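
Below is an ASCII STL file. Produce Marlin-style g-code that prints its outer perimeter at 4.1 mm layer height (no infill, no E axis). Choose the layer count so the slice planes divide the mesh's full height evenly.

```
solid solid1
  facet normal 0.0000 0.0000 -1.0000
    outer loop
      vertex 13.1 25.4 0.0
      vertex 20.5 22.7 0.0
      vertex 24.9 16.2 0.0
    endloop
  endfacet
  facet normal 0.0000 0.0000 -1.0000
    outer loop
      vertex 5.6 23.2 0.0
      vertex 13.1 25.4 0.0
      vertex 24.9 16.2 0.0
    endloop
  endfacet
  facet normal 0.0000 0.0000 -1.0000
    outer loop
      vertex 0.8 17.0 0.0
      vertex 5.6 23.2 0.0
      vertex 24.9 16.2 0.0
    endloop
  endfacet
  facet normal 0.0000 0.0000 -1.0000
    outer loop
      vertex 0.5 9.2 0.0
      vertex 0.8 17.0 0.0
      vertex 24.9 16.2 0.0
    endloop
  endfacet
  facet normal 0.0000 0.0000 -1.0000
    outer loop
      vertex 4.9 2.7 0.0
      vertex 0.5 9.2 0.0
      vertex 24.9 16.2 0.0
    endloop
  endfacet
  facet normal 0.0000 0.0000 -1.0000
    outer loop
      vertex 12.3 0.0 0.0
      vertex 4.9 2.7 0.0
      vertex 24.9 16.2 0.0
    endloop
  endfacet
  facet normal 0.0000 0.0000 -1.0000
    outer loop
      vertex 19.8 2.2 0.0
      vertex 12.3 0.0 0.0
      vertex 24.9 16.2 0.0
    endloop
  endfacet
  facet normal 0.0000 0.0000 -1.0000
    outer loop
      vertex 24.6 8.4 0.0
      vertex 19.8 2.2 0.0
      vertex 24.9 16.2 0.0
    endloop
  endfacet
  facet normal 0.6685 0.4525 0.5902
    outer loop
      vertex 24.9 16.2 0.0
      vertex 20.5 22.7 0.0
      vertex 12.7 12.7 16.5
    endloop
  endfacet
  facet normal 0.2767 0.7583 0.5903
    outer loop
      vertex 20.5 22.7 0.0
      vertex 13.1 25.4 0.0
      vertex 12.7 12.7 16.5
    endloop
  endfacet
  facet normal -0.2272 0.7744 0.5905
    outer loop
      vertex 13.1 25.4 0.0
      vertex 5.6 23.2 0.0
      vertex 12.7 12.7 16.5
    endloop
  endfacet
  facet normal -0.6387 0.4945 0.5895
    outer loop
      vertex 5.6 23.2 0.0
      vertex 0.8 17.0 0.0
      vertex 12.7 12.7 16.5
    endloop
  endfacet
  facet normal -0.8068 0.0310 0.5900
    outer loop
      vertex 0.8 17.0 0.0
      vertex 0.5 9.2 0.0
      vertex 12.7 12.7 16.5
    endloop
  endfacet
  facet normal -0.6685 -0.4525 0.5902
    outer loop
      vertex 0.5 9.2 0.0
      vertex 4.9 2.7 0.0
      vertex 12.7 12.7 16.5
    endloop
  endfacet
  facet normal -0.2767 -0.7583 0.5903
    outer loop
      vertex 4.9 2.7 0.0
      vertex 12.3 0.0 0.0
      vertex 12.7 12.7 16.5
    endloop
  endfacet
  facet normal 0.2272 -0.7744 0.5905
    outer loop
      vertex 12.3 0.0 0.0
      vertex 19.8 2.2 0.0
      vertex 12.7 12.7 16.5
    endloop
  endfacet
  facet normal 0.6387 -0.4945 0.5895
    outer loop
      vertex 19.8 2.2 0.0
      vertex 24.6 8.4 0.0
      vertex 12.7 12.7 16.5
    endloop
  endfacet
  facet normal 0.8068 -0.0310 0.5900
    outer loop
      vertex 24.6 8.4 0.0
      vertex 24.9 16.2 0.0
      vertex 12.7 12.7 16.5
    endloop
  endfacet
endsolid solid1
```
; perimeter-only toolpath
G21 ; units = mm
G90 ; absolute positioning
G28 ; home
; layer 1
G0 Z4.1
G0 X21.8 Y15.3
G1 X18.6 Y20.2
G1 X13.0 Y22.2
G1 X7.4 Y20.6
G1 X3.8 Y15.9
G1 X3.5 Y10.1
G1 X6.8 Y5.2
G1 X12.4 Y3.2
G1 X18.0 Y4.8
G1 X21.6 Y9.5
G1 X21.8 Y15.3
; layer 2
G0 Z8.2
G0 X18.8 Y14.4
G1 X16.6 Y17.7
G1 X12.9 Y19.0
G1 X9.1 Y17.9
G1 X6.8 Y14.8
G1 X6.6 Y10.9
G1 X8.8 Y7.7
G1 X12.5 Y6.3
G1 X16.2 Y7.4
G1 X18.6 Y10.6
G1 X18.8 Y14.4
; layer 3
G0 Z12.4
G0 X15.7 Y13.6
G1 X14.6 Y15.2
G1 X12.8 Y15.9
G1 X10.9 Y15.3
G1 X9.7 Y13.8
G1 X9.6 Y11.8
G1 X10.7 Y10.2
G1 X12.6 Y9.5
G1 X14.5 Y10.1
G1 X15.7 Y11.6
G1 X15.7 Y13.6
M2 ; end

The solid is a regular 10-sided pyramid, base circumscribed radius ≈ 12.7 mm, apex at z ≈ 16.5 mm. Slicing at Δz = 4.1 mm — 4 equal slices spanning the solid's height, so layer i sits at z = i·h/4 — gives 3 non-empty perimeters. Each is a 10-segment closed polygon; G0 lifts to the layer z and rapids to the start vertex, then G1 traces the edges. The cross-section shrinks linearly with z (the slice at the apex is degenerate and omitted).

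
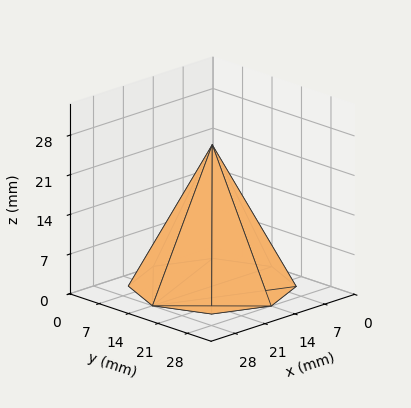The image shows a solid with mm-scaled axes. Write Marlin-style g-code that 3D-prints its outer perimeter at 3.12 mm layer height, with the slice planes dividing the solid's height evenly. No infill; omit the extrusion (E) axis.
Reading the render: the shape is a regular 8-sided pyramid, base circumscribed radius ≈ 14 mm, apex at z ≈ 25 mm (dimensions read to the nearest mm from the axis ticks). For the g-code, the solid's height is divided into equal slices at the stated Δz and each level perimeter traced with G1 moves after a G0 lift.

; perimeter-only toolpath
G21 ; units = mm
G90 ; absolute positioning
G28 ; home
; layer 1
G0 Z3.12
G0 X26.25 Y14.00
G1 X22.66 Y22.66
G1 X14.00 Y26.25
G1 X5.34 Y22.66
G1 X1.75 Y14.00
G1 X5.34 Y5.34
G1 X14.00 Y1.75
G1 X22.66 Y5.34
G1 X26.25 Y14.00
; layer 2
G0 Z6.25
G0 X24.50 Y14.00
G1 X21.42 Y21.42
G1 X14.00 Y24.50
G1 X6.57 Y21.42
G1 X3.50 Y14.00
G1 X6.57 Y6.57
G1 X14.00 Y3.50
G1 X21.42 Y6.57
G1 X24.50 Y14.00
; layer 3
G0 Z9.38
G0 X22.75 Y14.00
G1 X20.19 Y20.19
G1 X14.00 Y22.75
G1 X7.81 Y20.19
G1 X5.25 Y14.00
G1 X7.81 Y7.81
G1 X14.00 Y5.25
G1 X20.19 Y7.81
G1 X22.75 Y14.00
; layer 4
G0 Z12.50
G0 X21.00 Y14.00
G1 X18.95 Y18.95
G1 X14.00 Y21.00
G1 X9.05 Y18.95
G1 X7.00 Y14.00
G1 X9.05 Y9.05
G1 X14.00 Y7.00
G1 X18.95 Y9.05
G1 X21.00 Y14.00
; layer 5
G0 Z15.62
G0 X19.25 Y14.00
G1 X17.71 Y17.71
G1 X14.00 Y19.25
G1 X10.29 Y17.71
G1 X8.75 Y14.00
G1 X10.29 Y10.29
G1 X14.00 Y8.75
G1 X17.71 Y10.29
G1 X19.25 Y14.00
; layer 6
G0 Z18.75
G0 X17.50 Y14.00
G1 X16.48 Y16.48
G1 X14.00 Y17.50
G1 X11.53 Y16.48
G1 X10.50 Y14.00
G1 X11.53 Y11.53
G1 X14.00 Y10.50
G1 X16.48 Y11.53
G1 X17.50 Y14.00
; layer 7
G0 Z21.88
G0 X15.75 Y14.00
G1 X15.24 Y15.24
G1 X14.00 Y15.75
G1 X12.76 Y15.24
G1 X12.25 Y14.00
G1 X12.76 Y12.76
G1 X14.00 Y12.25
G1 X15.24 Y12.76
G1 X15.75 Y14.00
M2 ; end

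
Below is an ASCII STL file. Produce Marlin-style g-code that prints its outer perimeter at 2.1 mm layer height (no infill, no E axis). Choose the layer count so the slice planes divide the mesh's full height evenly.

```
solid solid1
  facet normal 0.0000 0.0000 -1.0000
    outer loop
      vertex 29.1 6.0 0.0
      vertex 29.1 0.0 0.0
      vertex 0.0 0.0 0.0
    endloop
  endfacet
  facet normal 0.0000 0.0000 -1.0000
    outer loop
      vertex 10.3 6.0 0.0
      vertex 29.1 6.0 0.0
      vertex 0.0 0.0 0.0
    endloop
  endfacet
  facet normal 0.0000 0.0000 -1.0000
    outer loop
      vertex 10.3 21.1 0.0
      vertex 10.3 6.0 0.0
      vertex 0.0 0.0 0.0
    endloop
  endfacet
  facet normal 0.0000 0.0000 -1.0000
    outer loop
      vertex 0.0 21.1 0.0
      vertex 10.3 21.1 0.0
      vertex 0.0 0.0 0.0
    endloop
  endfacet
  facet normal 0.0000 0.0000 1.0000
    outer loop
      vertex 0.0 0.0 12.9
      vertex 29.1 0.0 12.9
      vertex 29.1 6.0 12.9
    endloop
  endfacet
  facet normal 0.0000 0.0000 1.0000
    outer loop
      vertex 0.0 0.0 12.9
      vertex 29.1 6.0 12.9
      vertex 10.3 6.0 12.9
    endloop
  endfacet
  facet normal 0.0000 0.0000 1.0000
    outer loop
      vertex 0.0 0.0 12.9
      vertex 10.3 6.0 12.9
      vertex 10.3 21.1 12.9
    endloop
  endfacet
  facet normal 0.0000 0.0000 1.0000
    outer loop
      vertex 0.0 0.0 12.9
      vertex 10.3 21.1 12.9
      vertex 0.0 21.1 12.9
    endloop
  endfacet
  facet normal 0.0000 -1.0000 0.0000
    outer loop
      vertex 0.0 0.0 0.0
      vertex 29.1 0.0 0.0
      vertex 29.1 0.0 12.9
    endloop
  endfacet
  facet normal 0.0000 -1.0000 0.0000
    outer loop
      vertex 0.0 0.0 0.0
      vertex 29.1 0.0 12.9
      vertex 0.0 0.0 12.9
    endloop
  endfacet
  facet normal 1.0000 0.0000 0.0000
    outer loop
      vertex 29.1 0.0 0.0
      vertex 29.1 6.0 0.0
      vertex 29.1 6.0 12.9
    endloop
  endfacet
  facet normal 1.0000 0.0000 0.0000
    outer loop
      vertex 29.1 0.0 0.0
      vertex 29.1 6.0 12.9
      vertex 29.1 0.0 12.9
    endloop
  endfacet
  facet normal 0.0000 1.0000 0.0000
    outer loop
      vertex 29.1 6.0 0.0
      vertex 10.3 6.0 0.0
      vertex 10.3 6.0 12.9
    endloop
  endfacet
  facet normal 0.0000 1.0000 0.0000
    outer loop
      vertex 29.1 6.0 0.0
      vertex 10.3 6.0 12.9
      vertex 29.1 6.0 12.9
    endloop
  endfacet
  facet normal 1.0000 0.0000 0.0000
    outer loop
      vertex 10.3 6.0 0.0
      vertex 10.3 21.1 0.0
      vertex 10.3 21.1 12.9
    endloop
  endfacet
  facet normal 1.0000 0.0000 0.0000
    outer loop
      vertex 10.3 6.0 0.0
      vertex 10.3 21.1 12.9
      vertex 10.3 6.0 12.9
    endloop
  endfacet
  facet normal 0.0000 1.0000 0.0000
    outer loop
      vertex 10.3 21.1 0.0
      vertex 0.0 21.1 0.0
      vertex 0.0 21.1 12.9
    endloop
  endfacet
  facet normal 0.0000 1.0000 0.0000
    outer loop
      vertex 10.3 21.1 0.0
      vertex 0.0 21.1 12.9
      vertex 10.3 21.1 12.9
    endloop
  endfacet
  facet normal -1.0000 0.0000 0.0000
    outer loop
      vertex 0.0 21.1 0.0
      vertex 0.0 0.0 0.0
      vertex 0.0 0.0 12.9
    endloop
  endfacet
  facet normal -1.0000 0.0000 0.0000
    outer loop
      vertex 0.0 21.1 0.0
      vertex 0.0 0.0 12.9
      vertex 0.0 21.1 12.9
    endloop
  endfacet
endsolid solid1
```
; perimeter-only toolpath
G21 ; units = mm
G90 ; absolute positioning
G28 ; home
; layer 1
G0 Z2.1
G0 X0.0 Y0.0
G1 X29.1 Y0.0
G1 X29.1 Y6.0
G1 X10.3 Y6.0
G1 X10.3 Y21.1
G1 X0.0 Y21.1
G1 X0.0 Y0.0
; layer 2
G0 Z4.3
G0 X0.0 Y0.0
G1 X29.1 Y0.0
G1 X29.1 Y6.0
G1 X10.3 Y6.0
G1 X10.3 Y21.1
G1 X0.0 Y21.1
G1 X0.0 Y0.0
; layer 3
G0 Z6.4
G0 X0.0 Y0.0
G1 X29.1 Y0.0
G1 X29.1 Y6.0
G1 X10.3 Y6.0
G1 X10.3 Y21.1
G1 X0.0 Y21.1
G1 X0.0 Y0.0
; layer 4
G0 Z8.6
G0 X0.0 Y0.0
G1 X29.1 Y0.0
G1 X29.1 Y6.0
G1 X10.3 Y6.0
G1 X10.3 Y21.1
G1 X0.0 Y21.1
G1 X0.0 Y0.0
; layer 5
G0 Z10.8
G0 X0.0 Y0.0
G1 X29.1 Y0.0
G1 X29.1 Y6.0
G1 X10.3 Y6.0
G1 X10.3 Y21.1
G1 X0.0 Y21.1
G1 X0.0 Y0.0
; layer 6
G0 Z12.9
G0 X0.0 Y0.0
G1 X29.1 Y0.0
G1 X29.1 Y6.0
G1 X10.3 Y6.0
G1 X10.3 Y21.1
G1 X0.0 Y21.1
G1 X0.0 Y0.0
M2 ; end

The solid is an L-shaped prism: outer 29.1 × 21.1 mm, arm thicknesses ≈ 6 mm (horizontal) and 10.3 mm (vertical), extruded 12.9 mm in z. Slicing at Δz = 2.1 mm — 6 equal slices spanning the solid's height, so layer i sits at z = i·h/6 — gives 6 non-empty perimeters. Each is a 6-segment closed polygon; G0 lifts to the layer z and rapids to the start vertex, then G1 traces the edges.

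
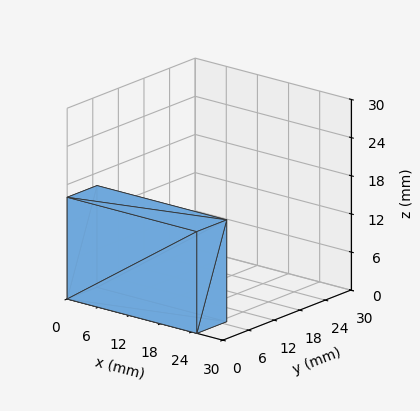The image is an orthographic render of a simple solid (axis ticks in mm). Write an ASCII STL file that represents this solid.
Reading the render: the shape is a rectangular box, roughly 25 × 7 mm footprint and 16 mm tall (dimensions read to the nearest mm from the axis ticks). For the STL, each face is triangulated and given an outward normal.

solid part
  facet normal 0.0000 0.0000 -1.0000
    outer loop
      vertex 25.0 7.0 0.0
      vertex 25.0 0.0 0.0
      vertex 0.0 0.0 0.0
    endloop
  endfacet
  facet normal 0.0000 0.0000 -1.0000
    outer loop
      vertex 0.0 7.0 0.0
      vertex 25.0 7.0 0.0
      vertex 0.0 0.0 0.0
    endloop
  endfacet
  facet normal 0.0000 0.0000 1.0000
    outer loop
      vertex 0.0 0.0 16.0
      vertex 25.0 0.0 16.0
      vertex 25.0 7.0 16.0
    endloop
  endfacet
  facet normal 0.0000 0.0000 1.0000
    outer loop
      vertex 0.0 0.0 16.0
      vertex 25.0 7.0 16.0
      vertex 0.0 7.0 16.0
    endloop
  endfacet
  facet normal 0.0000 -1.0000 0.0000
    outer loop
      vertex 0.0 0.0 0.0
      vertex 25.0 0.0 0.0
      vertex 25.0 0.0 16.0
    endloop
  endfacet
  facet normal 0.0000 -1.0000 0.0000
    outer loop
      vertex 0.0 0.0 0.0
      vertex 25.0 0.0 16.0
      vertex 0.0 0.0 16.0
    endloop
  endfacet
  facet normal 0.0000 1.0000 0.0000
    outer loop
      vertex 25.0 7.0 16.0
      vertex 25.0 7.0 0.0
      vertex 0.0 7.0 0.0
    endloop
  endfacet
  facet normal 0.0000 1.0000 0.0000
    outer loop
      vertex 0.0 7.0 16.0
      vertex 25.0 7.0 16.0
      vertex 0.0 7.0 0.0
    endloop
  endfacet
  facet normal -1.0000 0.0000 0.0000
    outer loop
      vertex 0.0 7.0 16.0
      vertex 0.0 7.0 0.0
      vertex 0.0 0.0 0.0
    endloop
  endfacet
  facet normal -1.0000 0.0000 0.0000
    outer loop
      vertex 0.0 0.0 16.0
      vertex 0.0 7.0 16.0
      vertex 0.0 0.0 0.0
    endloop
  endfacet
  facet normal 1.0000 0.0000 0.0000
    outer loop
      vertex 25.0 0.0 0.0
      vertex 25.0 7.0 0.0
      vertex 25.0 7.0 16.0
    endloop
  endfacet
  facet normal 1.0000 0.0000 0.0000
    outer loop
      vertex 25.0 0.0 0.0
      vertex 25.0 7.0 16.0
      vertex 25.0 0.0 16.0
    endloop
  endfacet
endsolid part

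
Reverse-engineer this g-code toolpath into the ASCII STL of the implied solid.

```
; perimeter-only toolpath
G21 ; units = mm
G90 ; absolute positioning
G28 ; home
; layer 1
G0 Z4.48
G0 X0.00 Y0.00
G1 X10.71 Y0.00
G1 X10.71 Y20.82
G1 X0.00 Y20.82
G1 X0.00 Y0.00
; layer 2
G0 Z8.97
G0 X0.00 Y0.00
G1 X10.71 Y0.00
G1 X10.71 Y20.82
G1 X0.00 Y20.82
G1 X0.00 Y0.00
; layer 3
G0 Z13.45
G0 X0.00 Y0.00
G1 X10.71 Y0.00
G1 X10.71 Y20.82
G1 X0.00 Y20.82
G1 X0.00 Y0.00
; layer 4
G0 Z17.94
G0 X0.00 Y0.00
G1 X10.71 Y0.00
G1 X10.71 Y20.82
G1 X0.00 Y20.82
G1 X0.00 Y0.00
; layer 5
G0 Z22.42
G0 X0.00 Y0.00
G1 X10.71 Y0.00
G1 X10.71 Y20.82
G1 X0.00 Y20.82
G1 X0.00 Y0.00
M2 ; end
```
solid part
  facet normal 0.0000 0.0000 -1.0000
    outer loop
      vertex 10.71 20.82 0.00
      vertex 10.71 0.00 0.00
      vertex 0.00 0.00 0.00
    endloop
  endfacet
  facet normal 0.0000 0.0000 -1.0000
    outer loop
      vertex 0.00 20.82 0.00
      vertex 10.71 20.82 0.00
      vertex 0.00 0.00 0.00
    endloop
  endfacet
  facet normal 0.0000 0.0000 1.0000
    outer loop
      vertex 0.00 0.00 22.42
      vertex 10.71 0.00 22.42
      vertex 10.71 20.82 22.42
    endloop
  endfacet
  facet normal 0.0000 0.0000 1.0000
    outer loop
      vertex 0.00 0.00 22.42
      vertex 10.71 20.82 22.42
      vertex 0.00 20.82 22.42
    endloop
  endfacet
  facet normal 0.0000 -1.0000 0.0000
    outer loop
      vertex 0.00 0.00 0.00
      vertex 10.71 0.00 0.00
      vertex 10.71 0.00 22.42
    endloop
  endfacet
  facet normal 0.0000 -1.0000 0.0000
    outer loop
      vertex 0.00 0.00 0.00
      vertex 10.71 0.00 22.42
      vertex 0.00 0.00 22.42
    endloop
  endfacet
  facet normal 0.0000 1.0000 0.0000
    outer loop
      vertex 10.71 20.82 22.42
      vertex 10.71 20.82 0.00
      vertex 0.00 20.82 0.00
    endloop
  endfacet
  facet normal 0.0000 1.0000 0.0000
    outer loop
      vertex 0.00 20.82 22.42
      vertex 10.71 20.82 22.42
      vertex 0.00 20.82 0.00
    endloop
  endfacet
  facet normal -1.0000 0.0000 0.0000
    outer loop
      vertex 0.00 20.82 22.42
      vertex 0.00 20.82 0.00
      vertex 0.00 0.00 0.00
    endloop
  endfacet
  facet normal -1.0000 0.0000 0.0000
    outer loop
      vertex 0.00 0.00 22.42
      vertex 0.00 20.82 22.42
      vertex 0.00 0.00 0.00
    endloop
  endfacet
  facet normal 1.0000 0.0000 0.0000
    outer loop
      vertex 10.71 0.00 0.00
      vertex 10.71 20.82 0.00
      vertex 10.71 20.82 22.42
    endloop
  endfacet
  facet normal 1.0000 0.0000 0.0000
    outer loop
      vertex 10.71 0.00 0.00
      vertex 10.71 20.82 22.42
      vertex 10.71 0.00 22.42
    endloop
  endfacet
endsolid part

The G0 Z moves step by Δz≈4.48 mm. Every layer's G1 loop is the same polygon, so the solid is a straight extrusion of it from z=0 to z≈22.4. Closing with flat bottom and top caps and triangulating gives 12 facets — a rectangular box, roughly 10.7 × 20.8 mm footprint and 22.4 mm tall.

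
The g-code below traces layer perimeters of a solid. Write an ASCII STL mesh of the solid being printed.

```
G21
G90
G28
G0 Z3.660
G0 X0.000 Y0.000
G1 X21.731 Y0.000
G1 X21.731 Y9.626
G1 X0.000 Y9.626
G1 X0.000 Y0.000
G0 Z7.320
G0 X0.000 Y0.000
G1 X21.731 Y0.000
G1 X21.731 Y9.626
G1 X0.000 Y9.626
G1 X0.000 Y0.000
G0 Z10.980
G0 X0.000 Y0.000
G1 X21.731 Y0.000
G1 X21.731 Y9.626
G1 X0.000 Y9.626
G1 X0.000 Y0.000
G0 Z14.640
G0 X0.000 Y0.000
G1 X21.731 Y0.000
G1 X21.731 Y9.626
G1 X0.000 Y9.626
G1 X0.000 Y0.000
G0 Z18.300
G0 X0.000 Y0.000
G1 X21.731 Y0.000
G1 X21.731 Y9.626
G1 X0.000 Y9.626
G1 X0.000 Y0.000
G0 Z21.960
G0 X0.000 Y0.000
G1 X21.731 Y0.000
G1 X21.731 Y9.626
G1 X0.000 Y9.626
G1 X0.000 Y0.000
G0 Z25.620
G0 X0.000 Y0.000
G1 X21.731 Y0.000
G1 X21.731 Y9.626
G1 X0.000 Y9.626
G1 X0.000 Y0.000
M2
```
solid part
  facet normal 0.0000 0.0000 -1.0000
    outer loop
      vertex 21.731 9.626 0.000
      vertex 21.731 0.000 0.000
      vertex 0.000 0.000 0.000
    endloop
  endfacet
  facet normal 0.0000 0.0000 -1.0000
    outer loop
      vertex 0.000 9.626 0.000
      vertex 21.731 9.626 0.000
      vertex 0.000 0.000 0.000
    endloop
  endfacet
  facet normal 0.0000 0.0000 1.0000
    outer loop
      vertex 0.000 0.000 25.620
      vertex 21.731 0.000 25.620
      vertex 21.731 9.626 25.620
    endloop
  endfacet
  facet normal 0.0000 0.0000 1.0000
    outer loop
      vertex 0.000 0.000 25.620
      vertex 21.731 9.626 25.620
      vertex 0.000 9.626 25.620
    endloop
  endfacet
  facet normal 0.0000 -1.0000 0.0000
    outer loop
      vertex 0.000 0.000 0.000
      vertex 21.731 0.000 0.000
      vertex 21.731 0.000 25.620
    endloop
  endfacet
  facet normal 0.0000 -1.0000 0.0000
    outer loop
      vertex 0.000 0.000 0.000
      vertex 21.731 0.000 25.620
      vertex 0.000 0.000 25.620
    endloop
  endfacet
  facet normal 0.0000 1.0000 0.0000
    outer loop
      vertex 21.731 9.626 25.620
      vertex 21.731 9.626 0.000
      vertex 0.000 9.626 0.000
    endloop
  endfacet
  facet normal 0.0000 1.0000 0.0000
    outer loop
      vertex 0.000 9.626 25.620
      vertex 21.731 9.626 25.620
      vertex 0.000 9.626 0.000
    endloop
  endfacet
  facet normal -1.0000 0.0000 0.0000
    outer loop
      vertex 0.000 9.626 25.620
      vertex 0.000 9.626 0.000
      vertex 0.000 0.000 0.000
    endloop
  endfacet
  facet normal -1.0000 0.0000 0.0000
    outer loop
      vertex 0.000 0.000 25.620
      vertex 0.000 9.626 25.620
      vertex 0.000 0.000 0.000
    endloop
  endfacet
  facet normal 1.0000 0.0000 0.0000
    outer loop
      vertex 21.731 0.000 0.000
      vertex 21.731 9.626 0.000
      vertex 21.731 9.626 25.620
    endloop
  endfacet
  facet normal 1.0000 0.0000 0.0000
    outer loop
      vertex 21.731 0.000 0.000
      vertex 21.731 9.626 25.620
      vertex 21.731 0.000 25.620
    endloop
  endfacet
endsolid part

The G0 Z moves step by Δz≈3.660 mm. Every layer's G1 loop is the same polygon, so the solid is a straight extrusion of it from z=0 to z≈25.6. Closing with flat bottom and top caps and triangulating gives 12 facets — a rectangular box, roughly 21.7 × 9.63 mm footprint and 25.6 mm tall.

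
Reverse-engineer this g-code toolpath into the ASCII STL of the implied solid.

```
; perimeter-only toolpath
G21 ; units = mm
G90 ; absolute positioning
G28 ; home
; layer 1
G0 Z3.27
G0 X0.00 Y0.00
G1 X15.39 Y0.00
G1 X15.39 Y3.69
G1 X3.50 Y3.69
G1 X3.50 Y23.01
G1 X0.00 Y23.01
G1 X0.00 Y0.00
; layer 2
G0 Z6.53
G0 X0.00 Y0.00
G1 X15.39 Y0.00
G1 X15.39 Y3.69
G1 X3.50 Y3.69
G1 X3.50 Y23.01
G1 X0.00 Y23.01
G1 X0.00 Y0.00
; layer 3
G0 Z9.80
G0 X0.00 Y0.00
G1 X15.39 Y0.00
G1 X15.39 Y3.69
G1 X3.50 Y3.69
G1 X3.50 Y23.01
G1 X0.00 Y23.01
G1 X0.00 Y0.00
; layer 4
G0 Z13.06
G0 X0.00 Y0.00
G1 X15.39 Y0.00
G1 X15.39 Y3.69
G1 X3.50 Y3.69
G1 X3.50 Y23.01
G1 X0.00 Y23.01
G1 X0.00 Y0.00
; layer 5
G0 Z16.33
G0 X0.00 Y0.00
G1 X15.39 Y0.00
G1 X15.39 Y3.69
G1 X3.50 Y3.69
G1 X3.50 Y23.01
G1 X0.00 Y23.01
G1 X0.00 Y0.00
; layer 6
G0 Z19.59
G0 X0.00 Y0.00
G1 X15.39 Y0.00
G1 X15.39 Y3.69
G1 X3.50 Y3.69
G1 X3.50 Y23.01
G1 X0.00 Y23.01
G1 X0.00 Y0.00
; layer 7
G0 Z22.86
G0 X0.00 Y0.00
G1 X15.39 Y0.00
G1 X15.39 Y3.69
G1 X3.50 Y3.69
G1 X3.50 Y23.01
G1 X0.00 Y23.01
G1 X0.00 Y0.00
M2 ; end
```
solid part
  facet normal 0.0000 0.0000 -1.0000
    outer loop
      vertex 15.39 3.69 0.00
      vertex 15.39 0.00 0.00
      vertex 0.00 0.00 0.00
    endloop
  endfacet
  facet normal 0.0000 0.0000 -1.0000
    outer loop
      vertex 3.50 3.69 0.00
      vertex 15.39 3.69 0.00
      vertex 0.00 0.00 0.00
    endloop
  endfacet
  facet normal 0.0000 0.0000 -1.0000
    outer loop
      vertex 3.50 23.01 0.00
      vertex 3.50 3.69 0.00
      vertex 0.00 0.00 0.00
    endloop
  endfacet
  facet normal 0.0000 0.0000 -1.0000
    outer loop
      vertex 0.00 23.01 0.00
      vertex 3.50 23.01 0.00
      vertex 0.00 0.00 0.00
    endloop
  endfacet
  facet normal 0.0000 0.0000 1.0000
    outer loop
      vertex 0.00 0.00 22.86
      vertex 15.39 0.00 22.86
      vertex 15.39 3.69 22.86
    endloop
  endfacet
  facet normal 0.0000 0.0000 1.0000
    outer loop
      vertex 0.00 0.00 22.86
      vertex 15.39 3.69 22.86
      vertex 3.50 3.69 22.86
    endloop
  endfacet
  facet normal 0.0000 0.0000 1.0000
    outer loop
      vertex 0.00 0.00 22.86
      vertex 3.50 3.69 22.86
      vertex 3.50 23.01 22.86
    endloop
  endfacet
  facet normal 0.0000 0.0000 1.0000
    outer loop
      vertex 0.00 0.00 22.86
      vertex 3.50 23.01 22.86
      vertex 0.00 23.01 22.86
    endloop
  endfacet
  facet normal 0.0000 -1.0000 0.0000
    outer loop
      vertex 0.00 0.00 0.00
      vertex 15.39 0.00 0.00
      vertex 15.39 0.00 22.86
    endloop
  endfacet
  facet normal 0.0000 -1.0000 0.0000
    outer loop
      vertex 0.00 0.00 0.00
      vertex 15.39 0.00 22.86
      vertex 0.00 0.00 22.86
    endloop
  endfacet
  facet normal 1.0000 0.0000 0.0000
    outer loop
      vertex 15.39 0.00 0.00
      vertex 15.39 3.69 0.00
      vertex 15.39 3.69 22.86
    endloop
  endfacet
  facet normal 1.0000 0.0000 0.0000
    outer loop
      vertex 15.39 0.00 0.00
      vertex 15.39 3.69 22.86
      vertex 15.39 0.00 22.86
    endloop
  endfacet
  facet normal 0.0000 1.0000 0.0000
    outer loop
      vertex 15.39 3.69 0.00
      vertex 3.50 3.69 0.00
      vertex 3.50 3.69 22.86
    endloop
  endfacet
  facet normal 0.0000 1.0000 0.0000
    outer loop
      vertex 15.39 3.69 0.00
      vertex 3.50 3.69 22.86
      vertex 15.39 3.69 22.86
    endloop
  endfacet
  facet normal 1.0000 0.0000 0.0000
    outer loop
      vertex 3.50 3.69 0.00
      vertex 3.50 23.01 0.00
      vertex 3.50 23.01 22.86
    endloop
  endfacet
  facet normal 1.0000 0.0000 0.0000
    outer loop
      vertex 3.50 3.69 0.00
      vertex 3.50 23.01 22.86
      vertex 3.50 3.69 22.86
    endloop
  endfacet
  facet normal 0.0000 1.0000 0.0000
    outer loop
      vertex 3.50 23.01 0.00
      vertex 0.00 23.01 0.00
      vertex 0.00 23.01 22.86
    endloop
  endfacet
  facet normal 0.0000 1.0000 0.0000
    outer loop
      vertex 3.50 23.01 0.00
      vertex 0.00 23.01 22.86
      vertex 3.50 23.01 22.86
    endloop
  endfacet
  facet normal -1.0000 0.0000 0.0000
    outer loop
      vertex 0.00 23.01 0.00
      vertex 0.00 0.00 0.00
      vertex 0.00 0.00 22.86
    endloop
  endfacet
  facet normal -1.0000 0.0000 0.0000
    outer loop
      vertex 0.00 23.01 0.00
      vertex 0.00 0.00 22.86
      vertex 0.00 23.01 22.86
    endloop
  endfacet
endsolid part

The G0 Z moves step by Δz≈3.27 mm. Every layer's G1 loop is the same polygon, so the solid is a straight extrusion of it from z=0 to z≈22.9. Closing with flat bottom and top caps and triangulating gives 20 facets — an L-shaped prism: outer 15.4 × 23 mm, arm thicknesses ≈ 3.69 mm (horizontal) and 3.5 mm (vertical), extruded 22.9 mm in z.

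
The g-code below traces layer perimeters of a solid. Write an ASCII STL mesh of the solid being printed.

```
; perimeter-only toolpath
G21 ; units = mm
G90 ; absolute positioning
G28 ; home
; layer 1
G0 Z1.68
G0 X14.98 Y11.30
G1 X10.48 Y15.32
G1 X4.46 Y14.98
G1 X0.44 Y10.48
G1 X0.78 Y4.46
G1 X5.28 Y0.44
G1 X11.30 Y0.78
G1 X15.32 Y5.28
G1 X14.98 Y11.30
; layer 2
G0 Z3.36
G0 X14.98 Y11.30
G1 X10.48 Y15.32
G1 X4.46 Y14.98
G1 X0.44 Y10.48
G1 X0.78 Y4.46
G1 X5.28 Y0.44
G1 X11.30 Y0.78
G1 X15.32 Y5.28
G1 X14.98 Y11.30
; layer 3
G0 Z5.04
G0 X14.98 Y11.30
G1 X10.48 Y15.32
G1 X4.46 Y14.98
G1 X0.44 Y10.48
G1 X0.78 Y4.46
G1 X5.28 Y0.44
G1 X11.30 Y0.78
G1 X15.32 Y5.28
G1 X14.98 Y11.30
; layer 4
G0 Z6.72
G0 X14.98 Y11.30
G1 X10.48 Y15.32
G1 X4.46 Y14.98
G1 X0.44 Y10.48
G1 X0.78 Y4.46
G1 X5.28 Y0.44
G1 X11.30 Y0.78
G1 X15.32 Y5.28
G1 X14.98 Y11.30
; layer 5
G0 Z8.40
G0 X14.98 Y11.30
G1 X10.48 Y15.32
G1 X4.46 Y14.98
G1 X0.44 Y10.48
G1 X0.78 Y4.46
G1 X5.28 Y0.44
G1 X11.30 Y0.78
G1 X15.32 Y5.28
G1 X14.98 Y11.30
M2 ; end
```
solid part
  facet normal 0.0000 0.0000 -1.0000
    outer loop
      vertex 4.46 14.98 0.00
      vertex 10.48 15.32 0.00
      vertex 14.98 11.30 0.00
    endloop
  endfacet
  facet normal 0.0000 0.0000 -1.0000
    outer loop
      vertex 0.44 10.48 0.00
      vertex 4.46 14.98 0.00
      vertex 14.98 11.30 0.00
    endloop
  endfacet
  facet normal 0.0000 0.0000 -1.0000
    outer loop
      vertex 0.78 4.46 0.00
      vertex 0.44 10.48 0.00
      vertex 14.98 11.30 0.00
    endloop
  endfacet
  facet normal 0.0000 0.0000 -1.0000
    outer loop
      vertex 5.28 0.44 0.00
      vertex 0.78 4.46 0.00
      vertex 14.98 11.30 0.00
    endloop
  endfacet
  facet normal 0.0000 0.0000 -1.0000
    outer loop
      vertex 11.30 0.78 0.00
      vertex 5.28 0.44 0.00
      vertex 14.98 11.30 0.00
    endloop
  endfacet
  facet normal 0.0000 0.0000 -1.0000
    outer loop
      vertex 15.32 5.28 0.00
      vertex 11.30 0.78 0.00
      vertex 14.98 11.30 0.00
    endloop
  endfacet
  facet normal 0.0000 0.0000 1.0000
    outer loop
      vertex 14.98 11.30 8.40
      vertex 10.48 15.32 8.40
      vertex 4.46 14.98 8.40
    endloop
  endfacet
  facet normal 0.0000 0.0000 1.0000
    outer loop
      vertex 14.98 11.30 8.40
      vertex 4.46 14.98 8.40
      vertex 0.44 10.48 8.40
    endloop
  endfacet
  facet normal 0.0000 0.0000 1.0000
    outer loop
      vertex 14.98 11.30 8.40
      vertex 0.44 10.48 8.40
      vertex 0.78 4.46 8.40
    endloop
  endfacet
  facet normal 0.0000 0.0000 1.0000
    outer loop
      vertex 14.98 11.30 8.40
      vertex 0.78 4.46 8.40
      vertex 5.28 0.44 8.40
    endloop
  endfacet
  facet normal 0.0000 0.0000 1.0000
    outer loop
      vertex 14.98 11.30 8.40
      vertex 5.28 0.44 8.40
      vertex 11.30 0.78 8.40
    endloop
  endfacet
  facet normal 0.0000 0.0000 1.0000
    outer loop
      vertex 14.98 11.30 8.40
      vertex 11.30 0.78 8.40
      vertex 15.32 5.28 8.40
    endloop
  endfacet
  facet normal 0.6662 0.7458 0.0000
    outer loop
      vertex 14.98 11.30 0.00
      vertex 10.48 15.32 0.00
      vertex 10.48 15.32 8.40
    endloop
  endfacet
  facet normal 0.6662 0.7458 0.0000
    outer loop
      vertex 14.98 11.30 0.00
      vertex 10.48 15.32 8.40
      vertex 14.98 11.30 8.40
    endloop
  endfacet
  facet normal -0.0564 0.9984 0.0000
    outer loop
      vertex 10.48 15.32 0.00
      vertex 4.46 14.98 0.00
      vertex 4.46 14.98 8.40
    endloop
  endfacet
  facet normal -0.0564 0.9984 0.0000
    outer loop
      vertex 10.48 15.32 0.00
      vertex 4.46 14.98 8.40
      vertex 10.48 15.32 8.40
    endloop
  endfacet
  facet normal -0.7458 0.6662 0.0000
    outer loop
      vertex 4.46 14.98 0.00
      vertex 0.44 10.48 0.00
      vertex 0.44 10.48 8.40
    endloop
  endfacet
  facet normal -0.7458 0.6662 0.0000
    outer loop
      vertex 4.46 14.98 0.00
      vertex 0.44 10.48 8.40
      vertex 4.46 14.98 8.40
    endloop
  endfacet
  facet normal -0.9984 -0.0564 0.0000
    outer loop
      vertex 0.44 10.48 0.00
      vertex 0.78 4.46 0.00
      vertex 0.78 4.46 8.40
    endloop
  endfacet
  facet normal -0.9984 -0.0564 0.0000
    outer loop
      vertex 0.44 10.48 0.00
      vertex 0.78 4.46 8.40
      vertex 0.44 10.48 8.40
    endloop
  endfacet
  facet normal -0.6662 -0.7458 0.0000
    outer loop
      vertex 0.78 4.46 0.00
      vertex 5.28 0.44 0.00
      vertex 5.28 0.44 8.40
    endloop
  endfacet
  facet normal -0.6662 -0.7458 0.0000
    outer loop
      vertex 0.78 4.46 0.00
      vertex 5.28 0.44 8.40
      vertex 0.78 4.46 8.40
    endloop
  endfacet
  facet normal 0.0564 -0.9984 0.0000
    outer loop
      vertex 5.28 0.44 0.00
      vertex 11.30 0.78 0.00
      vertex 11.30 0.78 8.40
    endloop
  endfacet
  facet normal 0.0564 -0.9984 0.0000
    outer loop
      vertex 5.28 0.44 0.00
      vertex 11.30 0.78 8.40
      vertex 5.28 0.44 8.40
    endloop
  endfacet
  facet normal 0.7458 -0.6662 0.0000
    outer loop
      vertex 11.30 0.78 0.00
      vertex 15.32 5.28 0.00
      vertex 15.32 5.28 8.40
    endloop
  endfacet
  facet normal 0.7458 -0.6662 0.0000
    outer loop
      vertex 11.30 0.78 0.00
      vertex 15.32 5.28 8.40
      vertex 11.30 0.78 8.40
    endloop
  endfacet
  facet normal 0.9984 0.0564 0.0000
    outer loop
      vertex 15.32 5.28 0.00
      vertex 14.98 11.30 0.00
      vertex 14.98 11.30 8.40
    endloop
  endfacet
  facet normal 0.9984 0.0564 0.0000
    outer loop
      vertex 15.32 5.28 0.00
      vertex 14.98 11.30 8.40
      vertex 15.32 5.28 8.40
    endloop
  endfacet
endsolid part

The G0 Z moves step by Δz≈1.68 mm. Every layer's G1 loop is the same polygon, so the solid is a straight extrusion of it from z=0 to z≈8.4. Closing with flat bottom and top caps and triangulating gives 28 facets — a regular 8-sided prism (a cylinder approximated with 8 flat sides), circumscribed radius ≈ 7.88 mm, height ≈ 8.4 mm.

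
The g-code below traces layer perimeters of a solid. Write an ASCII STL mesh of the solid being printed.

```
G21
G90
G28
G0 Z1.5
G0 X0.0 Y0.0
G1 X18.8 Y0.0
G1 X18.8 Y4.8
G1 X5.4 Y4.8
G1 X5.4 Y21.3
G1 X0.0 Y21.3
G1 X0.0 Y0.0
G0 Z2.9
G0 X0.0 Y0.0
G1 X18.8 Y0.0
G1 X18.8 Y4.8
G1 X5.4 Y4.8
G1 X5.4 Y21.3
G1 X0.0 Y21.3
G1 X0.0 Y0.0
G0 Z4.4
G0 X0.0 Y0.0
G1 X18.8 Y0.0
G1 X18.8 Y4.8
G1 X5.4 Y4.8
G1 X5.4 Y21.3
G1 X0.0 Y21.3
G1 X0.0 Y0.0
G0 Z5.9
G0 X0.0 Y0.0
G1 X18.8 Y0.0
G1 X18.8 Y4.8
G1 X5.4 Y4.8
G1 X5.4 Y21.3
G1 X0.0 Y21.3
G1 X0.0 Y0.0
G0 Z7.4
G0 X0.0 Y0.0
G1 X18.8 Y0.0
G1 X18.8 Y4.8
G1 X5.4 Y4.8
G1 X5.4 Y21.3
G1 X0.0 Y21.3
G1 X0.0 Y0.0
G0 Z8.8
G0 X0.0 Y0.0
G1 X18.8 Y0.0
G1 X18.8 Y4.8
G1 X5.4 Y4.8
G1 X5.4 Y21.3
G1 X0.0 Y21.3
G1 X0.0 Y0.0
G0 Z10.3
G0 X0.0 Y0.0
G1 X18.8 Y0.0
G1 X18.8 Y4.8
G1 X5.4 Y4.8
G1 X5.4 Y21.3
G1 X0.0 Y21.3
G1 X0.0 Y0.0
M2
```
solid part
  facet normal 0.0000 0.0000 -1.0000
    outer loop
      vertex 18.8 4.8 0.0
      vertex 18.8 0.0 0.0
      vertex 0.0 0.0 0.0
    endloop
  endfacet
  facet normal 0.0000 0.0000 -1.0000
    outer loop
      vertex 5.4 4.8 0.0
      vertex 18.8 4.8 0.0
      vertex 0.0 0.0 0.0
    endloop
  endfacet
  facet normal 0.0000 0.0000 -1.0000
    outer loop
      vertex 5.4 21.3 0.0
      vertex 5.4 4.8 0.0
      vertex 0.0 0.0 0.0
    endloop
  endfacet
  facet normal 0.0000 0.0000 -1.0000
    outer loop
      vertex 0.0 21.3 0.0
      vertex 5.4 21.3 0.0
      vertex 0.0 0.0 0.0
    endloop
  endfacet
  facet normal 0.0000 0.0000 1.0000
    outer loop
      vertex 0.0 0.0 10.3
      vertex 18.8 0.0 10.3
      vertex 18.8 4.8 10.3
    endloop
  endfacet
  facet normal 0.0000 0.0000 1.0000
    outer loop
      vertex 0.0 0.0 10.3
      vertex 18.8 4.8 10.3
      vertex 5.4 4.8 10.3
    endloop
  endfacet
  facet normal 0.0000 0.0000 1.0000
    outer loop
      vertex 0.0 0.0 10.3
      vertex 5.4 4.8 10.3
      vertex 5.4 21.3 10.3
    endloop
  endfacet
  facet normal 0.0000 0.0000 1.0000
    outer loop
      vertex 0.0 0.0 10.3
      vertex 5.4 21.3 10.3
      vertex 0.0 21.3 10.3
    endloop
  endfacet
  facet normal 0.0000 -1.0000 0.0000
    outer loop
      vertex 0.0 0.0 0.0
      vertex 18.8 0.0 0.0
      vertex 18.8 0.0 10.3
    endloop
  endfacet
  facet normal 0.0000 -1.0000 0.0000
    outer loop
      vertex 0.0 0.0 0.0
      vertex 18.8 0.0 10.3
      vertex 0.0 0.0 10.3
    endloop
  endfacet
  facet normal 1.0000 0.0000 0.0000
    outer loop
      vertex 18.8 0.0 0.0
      vertex 18.8 4.8 0.0
      vertex 18.8 4.8 10.3
    endloop
  endfacet
  facet normal 1.0000 0.0000 0.0000
    outer loop
      vertex 18.8 0.0 0.0
      vertex 18.8 4.8 10.3
      vertex 18.8 0.0 10.3
    endloop
  endfacet
  facet normal 0.0000 1.0000 0.0000
    outer loop
      vertex 18.8 4.8 0.0
      vertex 5.4 4.8 0.0
      vertex 5.4 4.8 10.3
    endloop
  endfacet
  facet normal 0.0000 1.0000 0.0000
    outer loop
      vertex 18.8 4.8 0.0
      vertex 5.4 4.8 10.3
      vertex 18.8 4.8 10.3
    endloop
  endfacet
  facet normal 1.0000 0.0000 0.0000
    outer loop
      vertex 5.4 4.8 0.0
      vertex 5.4 21.3 0.0
      vertex 5.4 21.3 10.3
    endloop
  endfacet
  facet normal 1.0000 0.0000 0.0000
    outer loop
      vertex 5.4 4.8 0.0
      vertex 5.4 21.3 10.3
      vertex 5.4 4.8 10.3
    endloop
  endfacet
  facet normal 0.0000 1.0000 0.0000
    outer loop
      vertex 5.4 21.3 0.0
      vertex 0.0 21.3 0.0
      vertex 0.0 21.3 10.3
    endloop
  endfacet
  facet normal 0.0000 1.0000 0.0000
    outer loop
      vertex 5.4 21.3 0.0
      vertex 0.0 21.3 10.3
      vertex 5.4 21.3 10.3
    endloop
  endfacet
  facet normal -1.0000 0.0000 0.0000
    outer loop
      vertex 0.0 21.3 0.0
      vertex 0.0 0.0 0.0
      vertex 0.0 0.0 10.3
    endloop
  endfacet
  facet normal -1.0000 0.0000 0.0000
    outer loop
      vertex 0.0 21.3 0.0
      vertex 0.0 0.0 10.3
      vertex 0.0 21.3 10.3
    endloop
  endfacet
endsolid part

The G0 Z moves step by Δz≈1.5 mm. Every layer's G1 loop is the same polygon, so the solid is a straight extrusion of it from z=0 to z≈10.3. Closing with flat bottom and top caps and triangulating gives 20 facets — an L-shaped prism: outer 18.8 × 21.3 mm, arm thicknesses ≈ 4.8 mm (horizontal) and 5.4 mm (vertical), extruded 10.3 mm in z.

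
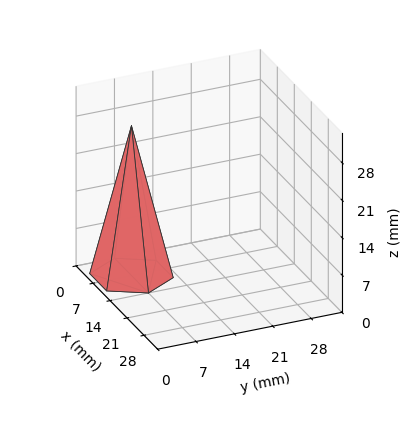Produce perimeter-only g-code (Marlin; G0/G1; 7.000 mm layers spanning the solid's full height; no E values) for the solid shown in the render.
Reading the render: the shape is a regular 6-sided pyramid, base circumscribed radius ≈ 7 mm, apex at z ≈ 28 mm (dimensions read to the nearest mm from the axis ticks). For the g-code, the solid's height is divided into equal slices at the stated Δz and each level perimeter traced with G1 moves after a G0 lift.

; perimeter-only toolpath
G21 ; units = mm
G90 ; absolute positioning
G28 ; home
; layer 1
G0 Z7.000
G0 X12.250 Y7.000
G1 X9.625 Y11.546
G1 X4.375 Y11.546
G1 X1.750 Y7.000
G1 X4.375 Y2.454
G1 X9.625 Y2.454
G1 X12.250 Y7.000
; layer 2
G0 Z14.000
G0 X10.500 Y7.000
G1 X8.750 Y10.031
G1 X5.250 Y10.031
G1 X3.500 Y7.000
G1 X5.250 Y3.969
G1 X8.750 Y3.969
G1 X10.500 Y7.000
; layer 3
G0 Z21.000
G0 X8.750 Y7.000
G1 X7.875 Y8.515
G1 X6.125 Y8.515
G1 X5.250 Y7.000
G1 X6.125 Y5.484
G1 X7.875 Y5.484
G1 X8.750 Y7.000
M2 ; end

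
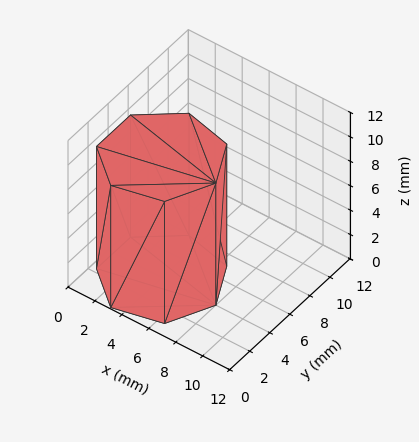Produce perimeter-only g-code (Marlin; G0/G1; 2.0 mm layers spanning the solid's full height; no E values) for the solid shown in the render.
Reading the render: the shape is a regular 7-sided prism (a cylinder approximated with 7 flat sides), circumscribed radius ≈ 4 mm, height ≈ 10 mm (dimensions read to the nearest mm from the axis ticks). For the g-code, the solid's height is divided into equal slices at the stated Δz and each level perimeter traced with G1 moves after a G0 lift.

; perimeter-only toolpath
G21 ; units = mm
G90 ; absolute positioning
G28 ; home
; layer 1
G0 Z2.0
G0 X8.0 Y4.0
G1 X6.5 Y7.1
G1 X3.1 Y7.9
G1 X0.4 Y5.7
G1 X0.4 Y2.3
G1 X3.1 Y0.1
G1 X6.5 Y0.9
G1 X8.0 Y4.0
; layer 2
G0 Z4.0
G0 X8.0 Y4.0
G1 X6.5 Y7.1
G1 X3.1 Y7.9
G1 X0.4 Y5.7
G1 X0.4 Y2.3
G1 X3.1 Y0.1
G1 X6.5 Y0.9
G1 X8.0 Y4.0
; layer 3
G0 Z6.0
G0 X8.0 Y4.0
G1 X6.5 Y7.1
G1 X3.1 Y7.9
G1 X0.4 Y5.7
G1 X0.4 Y2.3
G1 X3.1 Y0.1
G1 X6.5 Y0.9
G1 X8.0 Y4.0
; layer 4
G0 Z8.0
G0 X8.0 Y4.0
G1 X6.5 Y7.1
G1 X3.1 Y7.9
G1 X0.4 Y5.7
G1 X0.4 Y2.3
G1 X3.1 Y0.1
G1 X6.5 Y0.9
G1 X8.0 Y4.0
; layer 5
G0 Z10.0
G0 X8.0 Y4.0
G1 X6.5 Y7.1
G1 X3.1 Y7.9
G1 X0.4 Y5.7
G1 X0.4 Y2.3
G1 X3.1 Y0.1
G1 X6.5 Y0.9
G1 X8.0 Y4.0
M2 ; end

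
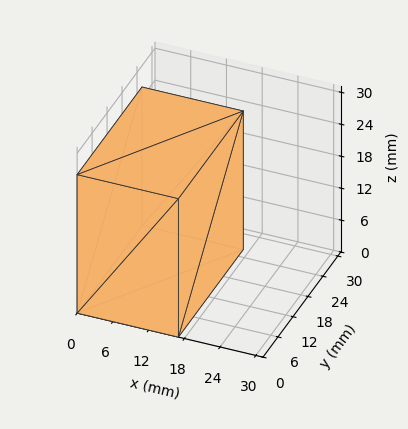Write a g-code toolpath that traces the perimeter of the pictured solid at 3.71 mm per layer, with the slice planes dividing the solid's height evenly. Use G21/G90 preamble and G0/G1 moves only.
Reading the render: the shape is a rectangular box, roughly 17 × 26 mm footprint and 26 mm tall (dimensions read to the nearest mm from the axis ticks). For the g-code, the solid's height is divided into equal slices at the stated Δz and each level perimeter traced with G1 moves after a G0 lift.

; perimeter-only toolpath
G21 ; units = mm
G90 ; absolute positioning
G28 ; home
; layer 1
G0 Z3.71
G0 X0.00 Y0.00
G1 X17.00 Y0.00
G1 X17.00 Y26.00
G1 X0.00 Y26.00
G1 X0.00 Y0.00
; layer 2
G0 Z7.43
G0 X0.00 Y0.00
G1 X17.00 Y0.00
G1 X17.00 Y26.00
G1 X0.00 Y26.00
G1 X0.00 Y0.00
; layer 3
G0 Z11.14
G0 X0.00 Y0.00
G1 X17.00 Y0.00
G1 X17.00 Y26.00
G1 X0.00 Y26.00
G1 X0.00 Y0.00
; layer 4
G0 Z14.86
G0 X0.00 Y0.00
G1 X17.00 Y0.00
G1 X17.00 Y26.00
G1 X0.00 Y26.00
G1 X0.00 Y0.00
; layer 5
G0 Z18.57
G0 X0.00 Y0.00
G1 X17.00 Y0.00
G1 X17.00 Y26.00
G1 X0.00 Y26.00
G1 X0.00 Y0.00
; layer 6
G0 Z22.29
G0 X0.00 Y0.00
G1 X17.00 Y0.00
G1 X17.00 Y26.00
G1 X0.00 Y26.00
G1 X0.00 Y0.00
; layer 7
G0 Z26.00
G0 X0.00 Y0.00
G1 X17.00 Y0.00
G1 X17.00 Y26.00
G1 X0.00 Y26.00
G1 X0.00 Y0.00
M2 ; end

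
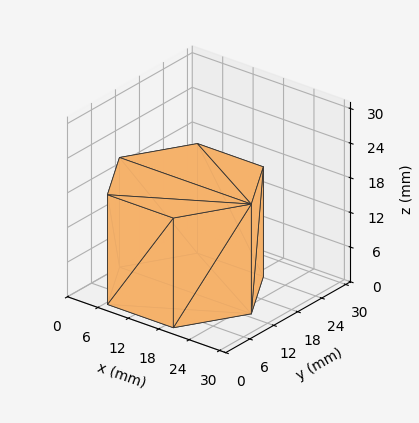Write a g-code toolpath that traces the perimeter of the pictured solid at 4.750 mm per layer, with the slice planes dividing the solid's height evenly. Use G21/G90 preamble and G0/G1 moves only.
Reading the render: the shape is a regular 6-sided prism (a cylinder approximated with 6 flat sides), circumscribed radius ≈ 13 mm, height ≈ 19 mm (dimensions read to the nearest mm from the axis ticks). For the g-code, the solid's height is divided into equal slices at the stated Δz and each level perimeter traced with G1 moves after a G0 lift.

; perimeter-only toolpath
G21 ; units = mm
G90 ; absolute positioning
G28 ; home
; layer 1
G0 Z4.750
G0 X26.000 Y13.000
G1 X19.500 Y24.258
G1 X6.500 Y24.258
G1 X0.000 Y13.000
G1 X6.500 Y1.742
G1 X19.500 Y1.742
G1 X26.000 Y13.000
; layer 2
G0 Z9.500
G0 X26.000 Y13.000
G1 X19.500 Y24.258
G1 X6.500 Y24.258
G1 X0.000 Y13.000
G1 X6.500 Y1.742
G1 X19.500 Y1.742
G1 X26.000 Y13.000
; layer 3
G0 Z14.250
G0 X26.000 Y13.000
G1 X19.500 Y24.258
G1 X6.500 Y24.258
G1 X0.000 Y13.000
G1 X6.500 Y1.742
G1 X19.500 Y1.742
G1 X26.000 Y13.000
; layer 4
G0 Z19.000
G0 X26.000 Y13.000
G1 X19.500 Y24.258
G1 X6.500 Y24.258
G1 X0.000 Y13.000
G1 X6.500 Y1.742
G1 X19.500 Y1.742
G1 X26.000 Y13.000
M2 ; end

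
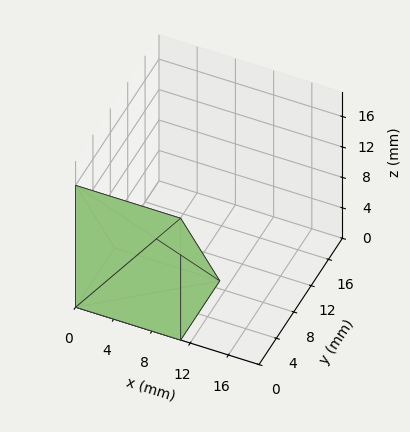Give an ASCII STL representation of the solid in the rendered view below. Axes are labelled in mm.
Reading the render: the shape is a wedge (ramp): 11 × 9 mm base, rising to 16 mm along the y=0 edge and sloping linearly to z=0 at y=9 (dimensions read to the nearest mm from the axis ticks). For the STL, each face is triangulated and given an outward normal.

solid part
  facet normal 0.0000 0.0000 -1.0000
    outer loop
      vertex 11.0 9.0 0.0
      vertex 11.0 0.0 0.0
      vertex 0.0 0.0 0.0
    endloop
  endfacet
  facet normal 0.0000 0.0000 -1.0000
    outer loop
      vertex 0.0 9.0 0.0
      vertex 11.0 9.0 0.0
      vertex 0.0 0.0 0.0
    endloop
  endfacet
  facet normal 0.0000 -1.0000 0.0000
    outer loop
      vertex 0.0 0.0 0.0
      vertex 11.0 0.0 0.0
      vertex 11.0 0.0 16.0
    endloop
  endfacet
  facet normal 0.0000 -1.0000 0.0000
    outer loop
      vertex 0.0 0.0 0.0
      vertex 11.0 0.0 16.0
      vertex 0.0 0.0 16.0
    endloop
  endfacet
  facet normal 0.0000 0.8716 0.4903
    outer loop
      vertex 0.0 0.0 16.0
      vertex 11.0 0.0 16.0
      vertex 11.0 9.0 0.0
    endloop
  endfacet
  facet normal 0.0000 0.8716 0.4903
    outer loop
      vertex 0.0 0.0 16.0
      vertex 11.0 9.0 0.0
      vertex 0.0 9.0 0.0
    endloop
  endfacet
  facet normal -1.0000 0.0000 0.0000
    outer loop
      vertex 0.0 0.0 16.0
      vertex 0.0 9.0 0.0
      vertex 0.0 0.0 0.0
    endloop
  endfacet
  facet normal 1.0000 0.0000 0.0000
    outer loop
      vertex 11.0 0.0 0.0
      vertex 11.0 9.0 0.0
      vertex 11.0 0.0 16.0
    endloop
  endfacet
endsolid part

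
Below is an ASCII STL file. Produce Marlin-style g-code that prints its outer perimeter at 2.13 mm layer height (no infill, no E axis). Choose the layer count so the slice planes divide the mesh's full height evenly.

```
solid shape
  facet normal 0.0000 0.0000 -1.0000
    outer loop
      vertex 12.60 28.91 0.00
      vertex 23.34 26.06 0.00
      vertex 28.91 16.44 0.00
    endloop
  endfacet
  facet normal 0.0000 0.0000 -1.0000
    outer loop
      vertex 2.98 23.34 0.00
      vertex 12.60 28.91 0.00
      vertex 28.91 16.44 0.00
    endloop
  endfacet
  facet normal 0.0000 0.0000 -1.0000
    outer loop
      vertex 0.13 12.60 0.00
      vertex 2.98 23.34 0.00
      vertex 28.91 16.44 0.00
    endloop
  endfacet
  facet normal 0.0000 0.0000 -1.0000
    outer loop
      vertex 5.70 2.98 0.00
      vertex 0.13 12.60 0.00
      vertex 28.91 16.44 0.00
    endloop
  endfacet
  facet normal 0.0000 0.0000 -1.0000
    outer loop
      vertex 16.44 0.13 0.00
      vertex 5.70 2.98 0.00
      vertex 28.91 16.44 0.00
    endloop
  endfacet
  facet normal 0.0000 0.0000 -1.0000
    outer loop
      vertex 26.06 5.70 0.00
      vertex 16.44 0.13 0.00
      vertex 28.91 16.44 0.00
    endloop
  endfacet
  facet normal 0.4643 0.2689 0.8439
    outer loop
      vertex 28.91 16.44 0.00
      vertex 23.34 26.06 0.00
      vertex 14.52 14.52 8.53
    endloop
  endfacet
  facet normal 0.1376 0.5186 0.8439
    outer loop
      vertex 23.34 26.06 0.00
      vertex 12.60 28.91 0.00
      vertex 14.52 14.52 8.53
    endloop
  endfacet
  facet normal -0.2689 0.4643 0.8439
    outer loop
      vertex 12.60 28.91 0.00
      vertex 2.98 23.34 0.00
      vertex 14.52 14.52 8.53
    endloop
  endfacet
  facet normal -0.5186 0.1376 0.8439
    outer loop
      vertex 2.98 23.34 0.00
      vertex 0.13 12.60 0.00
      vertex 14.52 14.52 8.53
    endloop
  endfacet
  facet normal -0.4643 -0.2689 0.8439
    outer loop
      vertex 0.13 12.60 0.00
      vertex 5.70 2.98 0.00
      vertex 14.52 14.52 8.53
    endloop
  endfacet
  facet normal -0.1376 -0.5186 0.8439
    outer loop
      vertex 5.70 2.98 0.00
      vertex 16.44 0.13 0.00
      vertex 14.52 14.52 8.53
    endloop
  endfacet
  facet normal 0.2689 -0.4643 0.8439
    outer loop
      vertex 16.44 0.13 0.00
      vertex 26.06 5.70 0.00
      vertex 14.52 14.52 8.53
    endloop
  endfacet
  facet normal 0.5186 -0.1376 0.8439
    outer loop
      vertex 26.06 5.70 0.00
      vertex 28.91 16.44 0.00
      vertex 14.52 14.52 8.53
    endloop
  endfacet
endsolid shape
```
; perimeter-only toolpath
G21 ; units = mm
G90 ; absolute positioning
G28 ; home
; layer 1
G0 Z2.13
G0 X25.31 Y15.96
G1 X21.13 Y23.17
G1 X13.08 Y25.31
G1 X5.87 Y21.13
G1 X3.73 Y13.08
G1 X7.91 Y5.87
G1 X15.96 Y3.73
G1 X23.17 Y7.91
G1 X25.31 Y15.96
; layer 2
G0 Z4.26
G0 X21.71 Y15.48
G1 X18.93 Y20.29
G1 X13.56 Y21.71
G1 X8.75 Y18.93
G1 X7.33 Y13.56
G1 X10.11 Y8.75
G1 X15.48 Y7.33
G1 X20.29 Y10.11
G1 X21.71 Y15.48
; layer 3
G0 Z6.40
G0 X18.12 Y15.00
G1 X16.73 Y17.41
G1 X14.04 Y18.12
G1 X11.63 Y16.73
G1 X10.92 Y14.04
G1 X12.32 Y11.63
G1 X15.00 Y10.92
G1 X17.41 Y12.32
G1 X18.12 Y15.00
M2 ; end

The solid is a regular 8-sided pyramid, base circumscribed radius ≈ 14.5 mm, apex at z ≈ 8.53 mm. Slicing at Δz = 2.13 mm — 4 equal slices spanning the solid's height, so layer i sits at z = i·h/4 — gives 3 non-empty perimeters. Each is a 8-segment closed polygon; G0 lifts to the layer z and rapids to the start vertex, then G1 traces the edges. The cross-section shrinks linearly with z (the slice at the apex is degenerate and omitted).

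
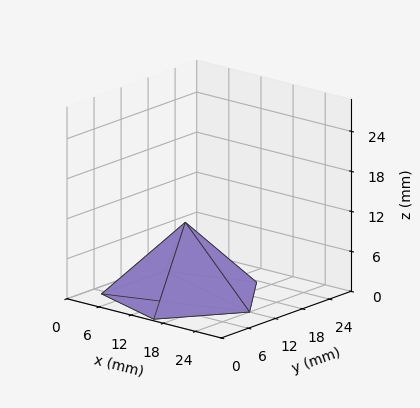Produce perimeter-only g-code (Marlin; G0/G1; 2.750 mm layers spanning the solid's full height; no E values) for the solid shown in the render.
Reading the render: the shape is a regular 5-sided pyramid, base circumscribed radius ≈ 12 mm, apex at z ≈ 11 mm (dimensions read to the nearest mm from the axis ticks). For the g-code, the solid's height is divided into equal slices at the stated Δz and each level perimeter traced with G1 moves after a G0 lift.

; perimeter-only toolpath
G21 ; units = mm
G90 ; absolute positioning
G28 ; home
; layer 1
G0 Z2.750
G0 X21.000 Y12.000
G1 X14.781 Y20.560
G1 X4.719 Y17.290
G1 X4.719 Y6.710
G1 X14.781 Y3.440
G1 X21.000 Y12.000
; layer 2
G0 Z5.500
G0 X18.000 Y12.000
G1 X13.854 Y17.706
G1 X7.146 Y15.527
G1 X7.146 Y8.473
G1 X13.854 Y6.293
G1 X18.000 Y12.000
; layer 3
G0 Z8.250
G0 X15.000 Y12.000
G1 X12.927 Y14.853
G1 X9.573 Y13.763
G1 X9.573 Y10.237
G1 X12.927 Y9.147
G1 X15.000 Y12.000
M2 ; end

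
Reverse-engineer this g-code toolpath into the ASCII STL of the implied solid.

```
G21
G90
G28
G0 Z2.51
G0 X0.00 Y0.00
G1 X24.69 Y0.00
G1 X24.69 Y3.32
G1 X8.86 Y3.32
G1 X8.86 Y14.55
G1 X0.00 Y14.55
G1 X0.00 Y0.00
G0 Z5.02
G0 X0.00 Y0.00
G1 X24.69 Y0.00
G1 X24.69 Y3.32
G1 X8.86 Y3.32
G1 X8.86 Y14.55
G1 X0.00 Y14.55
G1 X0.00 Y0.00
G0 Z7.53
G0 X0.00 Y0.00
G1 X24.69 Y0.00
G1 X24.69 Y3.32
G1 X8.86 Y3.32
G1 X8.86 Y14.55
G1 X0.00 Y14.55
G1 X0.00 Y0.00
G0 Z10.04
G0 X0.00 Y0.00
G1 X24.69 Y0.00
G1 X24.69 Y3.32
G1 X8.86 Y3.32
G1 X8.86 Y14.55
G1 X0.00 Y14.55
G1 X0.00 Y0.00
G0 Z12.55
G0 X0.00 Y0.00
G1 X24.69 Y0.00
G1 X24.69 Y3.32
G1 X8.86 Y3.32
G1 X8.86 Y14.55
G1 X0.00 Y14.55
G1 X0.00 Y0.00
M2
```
solid part
  facet normal 0.0000 0.0000 -1.0000
    outer loop
      vertex 24.69 3.32 0.00
      vertex 24.69 0.00 0.00
      vertex 0.00 0.00 0.00
    endloop
  endfacet
  facet normal 0.0000 0.0000 -1.0000
    outer loop
      vertex 8.86 3.32 0.00
      vertex 24.69 3.32 0.00
      vertex 0.00 0.00 0.00
    endloop
  endfacet
  facet normal 0.0000 0.0000 -1.0000
    outer loop
      vertex 8.86 14.55 0.00
      vertex 8.86 3.32 0.00
      vertex 0.00 0.00 0.00
    endloop
  endfacet
  facet normal 0.0000 0.0000 -1.0000
    outer loop
      vertex 0.00 14.55 0.00
      vertex 8.86 14.55 0.00
      vertex 0.00 0.00 0.00
    endloop
  endfacet
  facet normal 0.0000 0.0000 1.0000
    outer loop
      vertex 0.00 0.00 12.55
      vertex 24.69 0.00 12.55
      vertex 24.69 3.32 12.55
    endloop
  endfacet
  facet normal 0.0000 0.0000 1.0000
    outer loop
      vertex 0.00 0.00 12.55
      vertex 24.69 3.32 12.55
      vertex 8.86 3.32 12.55
    endloop
  endfacet
  facet normal 0.0000 0.0000 1.0000
    outer loop
      vertex 0.00 0.00 12.55
      vertex 8.86 3.32 12.55
      vertex 8.86 14.55 12.55
    endloop
  endfacet
  facet normal 0.0000 0.0000 1.0000
    outer loop
      vertex 0.00 0.00 12.55
      vertex 8.86 14.55 12.55
      vertex 0.00 14.55 12.55
    endloop
  endfacet
  facet normal 0.0000 -1.0000 0.0000
    outer loop
      vertex 0.00 0.00 0.00
      vertex 24.69 0.00 0.00
      vertex 24.69 0.00 12.55
    endloop
  endfacet
  facet normal 0.0000 -1.0000 0.0000
    outer loop
      vertex 0.00 0.00 0.00
      vertex 24.69 0.00 12.55
      vertex 0.00 0.00 12.55
    endloop
  endfacet
  facet normal 1.0000 0.0000 0.0000
    outer loop
      vertex 24.69 0.00 0.00
      vertex 24.69 3.32 0.00
      vertex 24.69 3.32 12.55
    endloop
  endfacet
  facet normal 1.0000 0.0000 0.0000
    outer loop
      vertex 24.69 0.00 0.00
      vertex 24.69 3.32 12.55
      vertex 24.69 0.00 12.55
    endloop
  endfacet
  facet normal 0.0000 1.0000 0.0000
    outer loop
      vertex 24.69 3.32 0.00
      vertex 8.86 3.32 0.00
      vertex 8.86 3.32 12.55
    endloop
  endfacet
  facet normal 0.0000 1.0000 0.0000
    outer loop
      vertex 24.69 3.32 0.00
      vertex 8.86 3.32 12.55
      vertex 24.69 3.32 12.55
    endloop
  endfacet
  facet normal 1.0000 0.0000 0.0000
    outer loop
      vertex 8.86 3.32 0.00
      vertex 8.86 14.55 0.00
      vertex 8.86 14.55 12.55
    endloop
  endfacet
  facet normal 1.0000 0.0000 0.0000
    outer loop
      vertex 8.86 3.32 0.00
      vertex 8.86 14.55 12.55
      vertex 8.86 3.32 12.55
    endloop
  endfacet
  facet normal 0.0000 1.0000 0.0000
    outer loop
      vertex 8.86 14.55 0.00
      vertex 0.00 14.55 0.00
      vertex 0.00 14.55 12.55
    endloop
  endfacet
  facet normal 0.0000 1.0000 0.0000
    outer loop
      vertex 8.86 14.55 0.00
      vertex 0.00 14.55 12.55
      vertex 8.86 14.55 12.55
    endloop
  endfacet
  facet normal -1.0000 0.0000 0.0000
    outer loop
      vertex 0.00 14.55 0.00
      vertex 0.00 0.00 0.00
      vertex 0.00 0.00 12.55
    endloop
  endfacet
  facet normal -1.0000 0.0000 0.0000
    outer loop
      vertex 0.00 14.55 0.00
      vertex 0.00 0.00 12.55
      vertex 0.00 14.55 12.55
    endloop
  endfacet
endsolid part

The G0 Z moves step by Δz≈2.51 mm. Every layer's G1 loop is the same polygon, so the solid is a straight extrusion of it from z=0 to z≈12.6. Closing with flat bottom and top caps and triangulating gives 20 facets — an L-shaped prism: outer 24.7 × 14.6 mm, arm thicknesses ≈ 3.32 mm (horizontal) and 8.86 mm (vertical), extruded 12.6 mm in z.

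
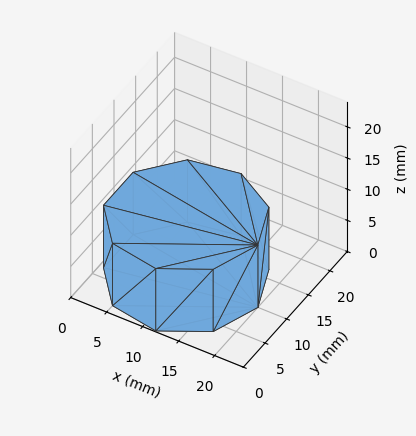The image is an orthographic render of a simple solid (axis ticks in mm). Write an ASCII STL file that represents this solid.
Reading the render: the shape is a regular 9-sided prism (a cylinder approximated with 9 flat sides), circumscribed radius ≈ 10 mm, height ≈ 10 mm (dimensions read to the nearest mm from the axis ticks). For the STL, each face is triangulated and given an outward normal.

solid part
  facet normal 0.0000 0.0000 -1.0000
    outer loop
      vertex 11.74 19.85 0.00
      vertex 17.66 16.43 0.00
      vertex 20.00 10.00 0.00
    endloop
  endfacet
  facet normal 0.0000 0.0000 -1.0000
    outer loop
      vertex 5.00 18.66 0.00
      vertex 11.74 19.85 0.00
      vertex 20.00 10.00 0.00
    endloop
  endfacet
  facet normal 0.0000 0.0000 -1.0000
    outer loop
      vertex 0.60 13.42 0.00
      vertex 5.00 18.66 0.00
      vertex 20.00 10.00 0.00
    endloop
  endfacet
  facet normal 0.0000 0.0000 -1.0000
    outer loop
      vertex 0.60 6.58 0.00
      vertex 0.60 13.42 0.00
      vertex 20.00 10.00 0.00
    endloop
  endfacet
  facet normal 0.0000 0.0000 -1.0000
    outer loop
      vertex 5.00 1.34 0.00
      vertex 0.60 6.58 0.00
      vertex 20.00 10.00 0.00
    endloop
  endfacet
  facet normal 0.0000 0.0000 -1.0000
    outer loop
      vertex 11.74 0.15 0.00
      vertex 5.00 1.34 0.00
      vertex 20.00 10.00 0.00
    endloop
  endfacet
  facet normal 0.0000 0.0000 -1.0000
    outer loop
      vertex 17.66 3.57 0.00
      vertex 11.74 0.15 0.00
      vertex 20.00 10.00 0.00
    endloop
  endfacet
  facet normal 0.0000 0.0000 1.0000
    outer loop
      vertex 20.00 10.00 10.00
      vertex 17.66 16.43 10.00
      vertex 11.74 19.85 10.00
    endloop
  endfacet
  facet normal 0.0000 0.0000 1.0000
    outer loop
      vertex 20.00 10.00 10.00
      vertex 11.74 19.85 10.00
      vertex 5.00 18.66 10.00
    endloop
  endfacet
  facet normal 0.0000 0.0000 1.0000
    outer loop
      vertex 20.00 10.00 10.00
      vertex 5.00 18.66 10.00
      vertex 0.60 13.42 10.00
    endloop
  endfacet
  facet normal 0.0000 0.0000 1.0000
    outer loop
      vertex 20.00 10.00 10.00
      vertex 0.60 13.42 10.00
      vertex 0.60 6.58 10.00
    endloop
  endfacet
  facet normal 0.0000 0.0000 1.0000
    outer loop
      vertex 20.00 10.00 10.00
      vertex 0.60 6.58 10.00
      vertex 5.00 1.34 10.00
    endloop
  endfacet
  facet normal 0.0000 0.0000 1.0000
    outer loop
      vertex 20.00 10.00 10.00
      vertex 5.00 1.34 10.00
      vertex 11.74 0.15 10.00
    endloop
  endfacet
  facet normal 0.0000 0.0000 1.0000
    outer loop
      vertex 20.00 10.00 10.00
      vertex 11.74 0.15 10.00
      vertex 17.66 3.57 10.00
    endloop
  endfacet
  facet normal 0.9397 0.3420 0.0000
    outer loop
      vertex 20.00 10.00 0.00
      vertex 17.66 16.43 0.00
      vertex 17.66 16.43 10.00
    endloop
  endfacet
  facet normal 0.9397 0.3420 0.0000
    outer loop
      vertex 20.00 10.00 0.00
      vertex 17.66 16.43 10.00
      vertex 20.00 10.00 10.00
    endloop
  endfacet
  facet normal 0.5002 0.8659 0.0000
    outer loop
      vertex 17.66 16.43 0.00
      vertex 11.74 19.85 0.00
      vertex 11.74 19.85 10.00
    endloop
  endfacet
  facet normal 0.5002 0.8659 0.0000
    outer loop
      vertex 17.66 16.43 0.00
      vertex 11.74 19.85 10.00
      vertex 17.66 16.43 10.00
    endloop
  endfacet
  facet normal -0.1739 0.9848 0.0000
    outer loop
      vertex 11.74 19.85 0.00
      vertex 5.00 18.66 0.00
      vertex 5.00 18.66 10.00
    endloop
  endfacet
  facet normal -0.1739 0.9848 0.0000
    outer loop
      vertex 11.74 19.85 0.00
      vertex 5.00 18.66 10.00
      vertex 11.74 19.85 10.00
    endloop
  endfacet
  facet normal -0.7658 0.6431 0.0000
    outer loop
      vertex 5.00 18.66 0.00
      vertex 0.60 13.42 0.00
      vertex 0.60 13.42 10.00
    endloop
  endfacet
  facet normal -0.7658 0.6431 0.0000
    outer loop
      vertex 5.00 18.66 0.00
      vertex 0.60 13.42 10.00
      vertex 5.00 18.66 10.00
    endloop
  endfacet
  facet normal -1.0000 0.0000 0.0000
    outer loop
      vertex 0.60 13.42 0.00
      vertex 0.60 6.58 0.00
      vertex 0.60 6.58 10.00
    endloop
  endfacet
  facet normal -1.0000 0.0000 0.0000
    outer loop
      vertex 0.60 13.42 0.00
      vertex 0.60 6.58 10.00
      vertex 0.60 13.42 10.00
    endloop
  endfacet
  facet normal -0.7658 -0.6431 0.0000
    outer loop
      vertex 0.60 6.58 0.00
      vertex 5.00 1.34 0.00
      vertex 5.00 1.34 10.00
    endloop
  endfacet
  facet normal -0.7658 -0.6431 0.0000
    outer loop
      vertex 0.60 6.58 0.00
      vertex 5.00 1.34 10.00
      vertex 0.60 6.58 10.00
    endloop
  endfacet
  facet normal -0.1739 -0.9848 0.0000
    outer loop
      vertex 5.00 1.34 0.00
      vertex 11.74 0.15 0.00
      vertex 11.74 0.15 10.00
    endloop
  endfacet
  facet normal -0.1739 -0.9848 0.0000
    outer loop
      vertex 5.00 1.34 0.00
      vertex 11.74 0.15 10.00
      vertex 5.00 1.34 10.00
    endloop
  endfacet
  facet normal 0.5002 -0.8659 0.0000
    outer loop
      vertex 11.74 0.15 0.00
      vertex 17.66 3.57 0.00
      vertex 17.66 3.57 10.00
    endloop
  endfacet
  facet normal 0.5002 -0.8659 0.0000
    outer loop
      vertex 11.74 0.15 0.00
      vertex 17.66 3.57 10.00
      vertex 11.74 0.15 10.00
    endloop
  endfacet
  facet normal 0.9397 -0.3420 0.0000
    outer loop
      vertex 17.66 3.57 0.00
      vertex 20.00 10.00 0.00
      vertex 20.00 10.00 10.00
    endloop
  endfacet
  facet normal 0.9397 -0.3420 0.0000
    outer loop
      vertex 17.66 3.57 0.00
      vertex 20.00 10.00 10.00
      vertex 17.66 3.57 10.00
    endloop
  endfacet
endsolid part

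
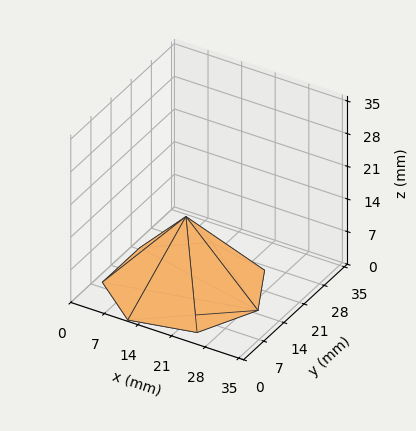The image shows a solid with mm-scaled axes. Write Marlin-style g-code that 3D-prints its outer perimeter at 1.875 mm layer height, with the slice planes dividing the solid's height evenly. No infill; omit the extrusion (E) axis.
Reading the render: the shape is a regular 7-sided pyramid, base circumscribed radius ≈ 15 mm, apex at z ≈ 15 mm (dimensions read to the nearest mm from the axis ticks). For the g-code, the solid's height is divided into equal slices at the stated Δz and each level perimeter traced with G1 moves after a G0 lift.

; perimeter-only toolpath
G21 ; units = mm
G90 ; absolute positioning
G28 ; home
; layer 1
G0 Z1.875
G0 X28.125 Y15.000
G1 X23.183 Y25.261
G1 X12.079 Y27.796
G1 X3.174 Y20.694
G1 X3.174 Y9.306
G1 X12.079 Y2.204
G1 X23.183 Y4.739
G1 X28.125 Y15.000
; layer 2
G0 Z3.750
G0 X26.250 Y15.000
G1 X22.014 Y23.795
G1 X12.497 Y25.968
G1 X4.864 Y19.881
G1 X4.864 Y10.119
G1 X12.497 Y4.032
G1 X22.014 Y6.205
G1 X26.250 Y15.000
; layer 3
G0 Z5.625
G0 X24.375 Y15.000
G1 X20.845 Y22.329
G1 X12.914 Y24.140
G1 X6.553 Y19.067
G1 X6.553 Y10.933
G1 X12.914 Y5.860
G1 X20.845 Y7.671
G1 X24.375 Y15.000
; layer 4
G0 Z7.500
G0 X22.500 Y15.000
G1 X19.676 Y20.864
G1 X13.331 Y22.312
G1 X8.242 Y18.254
G1 X8.242 Y11.746
G1 X13.331 Y7.688
G1 X19.676 Y9.136
G1 X22.500 Y15.000
; layer 5
G0 Z9.375
G0 X20.625 Y15.000
G1 X18.507 Y19.398
G1 X13.748 Y20.484
G1 X9.932 Y17.441
G1 X9.932 Y12.559
G1 X13.748 Y9.516
G1 X18.507 Y10.602
G1 X20.625 Y15.000
; layer 6
G0 Z11.250
G0 X18.750 Y15.000
G1 X17.338 Y17.932
G1 X14.165 Y18.656
G1 X11.621 Y16.627
G1 X11.621 Y13.373
G1 X14.165 Y11.344
G1 X17.338 Y12.068
G1 X18.750 Y15.000
; layer 7
G0 Z13.125
G0 X16.875 Y15.000
G1 X16.169 Y16.466
G1 X14.583 Y16.828
G1 X13.311 Y15.813
G1 X13.311 Y14.187
G1 X14.583 Y13.172
G1 X16.169 Y13.534
G1 X16.875 Y15.000
M2 ; end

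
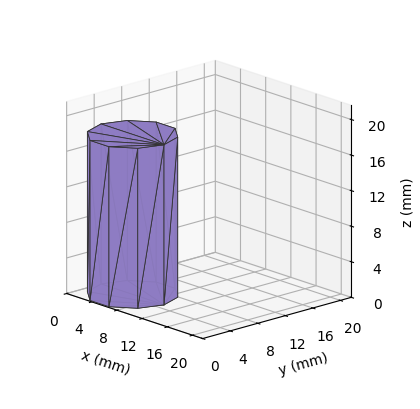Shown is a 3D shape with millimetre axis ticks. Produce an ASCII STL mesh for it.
Reading the render: the shape is a regular 10-sided prism (a cylinder approximated with 10 flat sides), circumscribed radius ≈ 5 mm, height ≈ 18 mm (dimensions read to the nearest mm from the axis ticks). For the STL, each face is triangulated and given an outward normal.

solid part
  facet normal 0.0000 0.0000 -1.0000
    outer loop
      vertex 6.5 9.8 0.0
      vertex 9.0 7.9 0.0
      vertex 10.0 5.0 0.0
    endloop
  endfacet
  facet normal 0.0000 0.0000 -1.0000
    outer loop
      vertex 3.5 9.8 0.0
      vertex 6.5 9.8 0.0
      vertex 10.0 5.0 0.0
    endloop
  endfacet
  facet normal 0.0000 0.0000 -1.0000
    outer loop
      vertex 1.0 7.9 0.0
      vertex 3.5 9.8 0.0
      vertex 10.0 5.0 0.0
    endloop
  endfacet
  facet normal 0.0000 0.0000 -1.0000
    outer loop
      vertex 0.0 5.0 0.0
      vertex 1.0 7.9 0.0
      vertex 10.0 5.0 0.0
    endloop
  endfacet
  facet normal 0.0000 0.0000 -1.0000
    outer loop
      vertex 1.0 2.1 0.0
      vertex 0.0 5.0 0.0
      vertex 10.0 5.0 0.0
    endloop
  endfacet
  facet normal 0.0000 0.0000 -1.0000
    outer loop
      vertex 3.5 0.2 0.0
      vertex 1.0 2.1 0.0
      vertex 10.0 5.0 0.0
    endloop
  endfacet
  facet normal 0.0000 0.0000 -1.0000
    outer loop
      vertex 6.5 0.2 0.0
      vertex 3.5 0.2 0.0
      vertex 10.0 5.0 0.0
    endloop
  endfacet
  facet normal 0.0000 0.0000 -1.0000
    outer loop
      vertex 9.0 2.1 0.0
      vertex 6.5 0.2 0.0
      vertex 10.0 5.0 0.0
    endloop
  endfacet
  facet normal 0.0000 0.0000 1.0000
    outer loop
      vertex 10.0 5.0 18.0
      vertex 9.0 7.9 18.0
      vertex 6.5 9.8 18.0
    endloop
  endfacet
  facet normal 0.0000 0.0000 1.0000
    outer loop
      vertex 10.0 5.0 18.0
      vertex 6.5 9.8 18.0
      vertex 3.5 9.8 18.0
    endloop
  endfacet
  facet normal 0.0000 0.0000 1.0000
    outer loop
      vertex 10.0 5.0 18.0
      vertex 3.5 9.8 18.0
      vertex 1.0 7.9 18.0
    endloop
  endfacet
  facet normal 0.0000 0.0000 1.0000
    outer loop
      vertex 10.0 5.0 18.0
      vertex 1.0 7.9 18.0
      vertex 0.0 5.0 18.0
    endloop
  endfacet
  facet normal 0.0000 0.0000 1.0000
    outer loop
      vertex 10.0 5.0 18.0
      vertex 0.0 5.0 18.0
      vertex 1.0 2.1 18.0
    endloop
  endfacet
  facet normal 0.0000 0.0000 1.0000
    outer loop
      vertex 10.0 5.0 18.0
      vertex 1.0 2.1 18.0
      vertex 3.5 0.2 18.0
    endloop
  endfacet
  facet normal 0.0000 0.0000 1.0000
    outer loop
      vertex 10.0 5.0 18.0
      vertex 3.5 0.2 18.0
      vertex 6.5 0.2 18.0
    endloop
  endfacet
  facet normal 0.0000 0.0000 1.0000
    outer loop
      vertex 10.0 5.0 18.0
      vertex 6.5 0.2 18.0
      vertex 9.0 2.1 18.0
    endloop
  endfacet
  facet normal 0.9454 0.3260 0.0000
    outer loop
      vertex 10.0 5.0 0.0
      vertex 9.0 7.9 0.0
      vertex 9.0 7.9 18.0
    endloop
  endfacet
  facet normal 0.9454 0.3260 0.0000
    outer loop
      vertex 10.0 5.0 0.0
      vertex 9.0 7.9 18.0
      vertex 10.0 5.0 18.0
    endloop
  endfacet
  facet normal 0.6051 0.7962 0.0000
    outer loop
      vertex 9.0 7.9 0.0
      vertex 6.5 9.8 0.0
      vertex 6.5 9.8 18.0
    endloop
  endfacet
  facet normal 0.6051 0.7962 0.0000
    outer loop
      vertex 9.0 7.9 0.0
      vertex 6.5 9.8 18.0
      vertex 9.0 7.9 18.0
    endloop
  endfacet
  facet normal 0.0000 1.0000 0.0000
    outer loop
      vertex 6.5 9.8 0.0
      vertex 3.5 9.8 0.0
      vertex 3.5 9.8 18.0
    endloop
  endfacet
  facet normal 0.0000 1.0000 0.0000
    outer loop
      vertex 6.5 9.8 0.0
      vertex 3.5 9.8 18.0
      vertex 6.5 9.8 18.0
    endloop
  endfacet
  facet normal -0.6051 0.7962 0.0000
    outer loop
      vertex 3.5 9.8 0.0
      vertex 1.0 7.9 0.0
      vertex 1.0 7.9 18.0
    endloop
  endfacet
  facet normal -0.6051 0.7962 0.0000
    outer loop
      vertex 3.5 9.8 0.0
      vertex 1.0 7.9 18.0
      vertex 3.5 9.8 18.0
    endloop
  endfacet
  facet normal -0.9454 0.3260 0.0000
    outer loop
      vertex 1.0 7.9 0.0
      vertex 0.0 5.0 0.0
      vertex 0.0 5.0 18.0
    endloop
  endfacet
  facet normal -0.9454 0.3260 0.0000
    outer loop
      vertex 1.0 7.9 0.0
      vertex 0.0 5.0 18.0
      vertex 1.0 7.9 18.0
    endloop
  endfacet
  facet normal -0.9454 -0.3260 0.0000
    outer loop
      vertex 0.0 5.0 0.0
      vertex 1.0 2.1 0.0
      vertex 1.0 2.1 18.0
    endloop
  endfacet
  facet normal -0.9454 -0.3260 0.0000
    outer loop
      vertex 0.0 5.0 0.0
      vertex 1.0 2.1 18.0
      vertex 0.0 5.0 18.0
    endloop
  endfacet
  facet normal -0.6051 -0.7962 0.0000
    outer loop
      vertex 1.0 2.1 0.0
      vertex 3.5 0.2 0.0
      vertex 3.5 0.2 18.0
    endloop
  endfacet
  facet normal -0.6051 -0.7962 0.0000
    outer loop
      vertex 1.0 2.1 0.0
      vertex 3.5 0.2 18.0
      vertex 1.0 2.1 18.0
    endloop
  endfacet
  facet normal 0.0000 -1.0000 0.0000
    outer loop
      vertex 3.5 0.2 0.0
      vertex 6.5 0.2 0.0
      vertex 6.5 0.2 18.0
    endloop
  endfacet
  facet normal 0.0000 -1.0000 0.0000
    outer loop
      vertex 3.5 0.2 0.0
      vertex 6.5 0.2 18.0
      vertex 3.5 0.2 18.0
    endloop
  endfacet
  facet normal 0.6051 -0.7962 0.0000
    outer loop
      vertex 6.5 0.2 0.0
      vertex 9.0 2.1 0.0
      vertex 9.0 2.1 18.0
    endloop
  endfacet
  facet normal 0.6051 -0.7962 0.0000
    outer loop
      vertex 6.5 0.2 0.0
      vertex 9.0 2.1 18.0
      vertex 6.5 0.2 18.0
    endloop
  endfacet
  facet normal 0.9454 -0.3260 0.0000
    outer loop
      vertex 9.0 2.1 0.0
      vertex 10.0 5.0 0.0
      vertex 10.0 5.0 18.0
    endloop
  endfacet
  facet normal 0.9454 -0.3260 0.0000
    outer loop
      vertex 9.0 2.1 0.0
      vertex 10.0 5.0 18.0
      vertex 9.0 2.1 18.0
    endloop
  endfacet
endsolid part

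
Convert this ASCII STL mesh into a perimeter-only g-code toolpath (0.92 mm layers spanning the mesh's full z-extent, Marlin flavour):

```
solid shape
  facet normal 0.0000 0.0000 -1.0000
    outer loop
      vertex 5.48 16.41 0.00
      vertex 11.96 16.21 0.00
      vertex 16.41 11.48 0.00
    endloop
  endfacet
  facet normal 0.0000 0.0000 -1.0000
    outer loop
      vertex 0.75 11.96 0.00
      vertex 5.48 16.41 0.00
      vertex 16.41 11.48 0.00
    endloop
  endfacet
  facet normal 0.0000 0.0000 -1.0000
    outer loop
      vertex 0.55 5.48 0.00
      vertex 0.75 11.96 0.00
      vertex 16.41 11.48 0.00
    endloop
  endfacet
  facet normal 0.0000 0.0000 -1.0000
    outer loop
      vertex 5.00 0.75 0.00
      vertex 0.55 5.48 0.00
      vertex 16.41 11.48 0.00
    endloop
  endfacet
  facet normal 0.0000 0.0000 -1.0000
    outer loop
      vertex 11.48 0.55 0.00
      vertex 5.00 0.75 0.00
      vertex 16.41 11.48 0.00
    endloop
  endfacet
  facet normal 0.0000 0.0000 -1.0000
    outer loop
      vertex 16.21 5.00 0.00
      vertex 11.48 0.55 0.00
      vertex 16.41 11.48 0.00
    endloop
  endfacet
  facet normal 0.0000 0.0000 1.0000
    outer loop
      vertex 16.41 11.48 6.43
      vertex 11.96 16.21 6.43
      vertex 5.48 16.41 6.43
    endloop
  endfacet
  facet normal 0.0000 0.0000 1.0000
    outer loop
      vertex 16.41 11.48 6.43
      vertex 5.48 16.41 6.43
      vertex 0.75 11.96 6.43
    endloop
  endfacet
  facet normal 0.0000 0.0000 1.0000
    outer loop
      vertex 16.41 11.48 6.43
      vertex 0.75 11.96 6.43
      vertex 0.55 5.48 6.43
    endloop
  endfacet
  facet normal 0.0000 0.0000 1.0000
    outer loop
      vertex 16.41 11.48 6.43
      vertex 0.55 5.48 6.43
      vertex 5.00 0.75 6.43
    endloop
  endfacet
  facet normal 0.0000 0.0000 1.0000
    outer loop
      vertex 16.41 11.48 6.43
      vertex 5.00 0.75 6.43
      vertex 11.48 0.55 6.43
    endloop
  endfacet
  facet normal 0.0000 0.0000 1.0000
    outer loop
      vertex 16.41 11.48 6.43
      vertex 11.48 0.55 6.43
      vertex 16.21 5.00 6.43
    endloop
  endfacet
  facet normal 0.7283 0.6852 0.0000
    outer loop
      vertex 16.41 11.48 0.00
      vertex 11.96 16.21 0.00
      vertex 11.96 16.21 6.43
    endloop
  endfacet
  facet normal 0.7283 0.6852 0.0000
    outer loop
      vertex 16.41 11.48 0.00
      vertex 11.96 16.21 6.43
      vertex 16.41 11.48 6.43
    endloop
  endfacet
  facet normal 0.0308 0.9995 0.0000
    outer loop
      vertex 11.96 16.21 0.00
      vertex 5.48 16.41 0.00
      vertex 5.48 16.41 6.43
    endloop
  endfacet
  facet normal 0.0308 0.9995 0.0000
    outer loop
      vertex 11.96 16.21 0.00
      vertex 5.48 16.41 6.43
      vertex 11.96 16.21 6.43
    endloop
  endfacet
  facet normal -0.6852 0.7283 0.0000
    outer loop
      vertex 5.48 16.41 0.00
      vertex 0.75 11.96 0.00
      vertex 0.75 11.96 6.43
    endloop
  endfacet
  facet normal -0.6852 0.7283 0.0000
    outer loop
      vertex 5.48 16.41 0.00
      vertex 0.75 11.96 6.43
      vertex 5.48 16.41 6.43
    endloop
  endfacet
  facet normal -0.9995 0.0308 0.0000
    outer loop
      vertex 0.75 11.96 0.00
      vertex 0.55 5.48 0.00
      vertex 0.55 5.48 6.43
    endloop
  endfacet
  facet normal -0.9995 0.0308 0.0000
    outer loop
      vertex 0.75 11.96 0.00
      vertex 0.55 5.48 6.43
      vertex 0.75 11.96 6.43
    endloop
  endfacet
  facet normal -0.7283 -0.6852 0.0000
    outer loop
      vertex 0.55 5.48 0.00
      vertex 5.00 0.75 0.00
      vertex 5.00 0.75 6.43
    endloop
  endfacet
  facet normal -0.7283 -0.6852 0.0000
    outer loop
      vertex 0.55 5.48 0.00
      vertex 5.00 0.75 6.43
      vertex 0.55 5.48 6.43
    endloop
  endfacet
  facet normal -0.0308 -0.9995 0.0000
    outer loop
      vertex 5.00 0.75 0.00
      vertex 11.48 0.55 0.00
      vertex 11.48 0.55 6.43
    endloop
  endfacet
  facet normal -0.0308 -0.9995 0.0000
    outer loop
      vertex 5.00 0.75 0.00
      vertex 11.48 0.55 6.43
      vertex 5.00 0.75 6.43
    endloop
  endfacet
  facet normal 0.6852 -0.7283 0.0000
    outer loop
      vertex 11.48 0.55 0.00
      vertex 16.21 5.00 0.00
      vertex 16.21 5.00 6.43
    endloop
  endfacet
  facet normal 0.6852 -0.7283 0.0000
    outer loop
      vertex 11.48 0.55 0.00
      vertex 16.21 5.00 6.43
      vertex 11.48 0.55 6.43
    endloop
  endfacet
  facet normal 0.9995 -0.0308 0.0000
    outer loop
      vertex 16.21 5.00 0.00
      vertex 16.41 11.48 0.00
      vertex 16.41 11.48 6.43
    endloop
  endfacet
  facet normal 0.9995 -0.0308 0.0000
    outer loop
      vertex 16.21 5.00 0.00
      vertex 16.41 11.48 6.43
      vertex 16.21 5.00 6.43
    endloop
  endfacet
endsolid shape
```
; perimeter-only toolpath
G21 ; units = mm
G90 ; absolute positioning
G28 ; home
; layer 1
G0 Z0.92
G0 X16.41 Y11.48
G1 X11.96 Y16.21
G1 X5.48 Y16.41
G1 X0.75 Y11.96
G1 X0.55 Y5.48
G1 X5.00 Y0.75
G1 X11.48 Y0.55
G1 X16.21 Y5.00
G1 X16.41 Y11.48
; layer 2
G0 Z1.84
G0 X16.41 Y11.48
G1 X11.96 Y16.21
G1 X5.48 Y16.41
G1 X0.75 Y11.96
G1 X0.55 Y5.48
G1 X5.00 Y0.75
G1 X11.48 Y0.55
G1 X16.21 Y5.00
G1 X16.41 Y11.48
; layer 3
G0 Z2.76
G0 X16.41 Y11.48
G1 X11.96 Y16.21
G1 X5.48 Y16.41
G1 X0.75 Y11.96
G1 X0.55 Y5.48
G1 X5.00 Y0.75
G1 X11.48 Y0.55
G1 X16.21 Y5.00
G1 X16.41 Y11.48
; layer 4
G0 Z3.67
G0 X16.41 Y11.48
G1 X11.96 Y16.21
G1 X5.48 Y16.41
G1 X0.75 Y11.96
G1 X0.55 Y5.48
G1 X5.00 Y0.75
G1 X11.48 Y0.55
G1 X16.21 Y5.00
G1 X16.41 Y11.48
; layer 5
G0 Z4.59
G0 X16.41 Y11.48
G1 X11.96 Y16.21
G1 X5.48 Y16.41
G1 X0.75 Y11.96
G1 X0.55 Y5.48
G1 X5.00 Y0.75
G1 X11.48 Y0.55
G1 X16.21 Y5.00
G1 X16.41 Y11.48
; layer 6
G0 Z5.51
G0 X16.41 Y11.48
G1 X11.96 Y16.21
G1 X5.48 Y16.41
G1 X0.75 Y11.96
G1 X0.55 Y5.48
G1 X5.00 Y0.75
G1 X11.48 Y0.55
G1 X16.21 Y5.00
G1 X16.41 Y11.48
; layer 7
G0 Z6.43
G0 X16.41 Y11.48
G1 X11.96 Y16.21
G1 X5.48 Y16.41
G1 X0.75 Y11.96
G1 X0.55 Y5.48
G1 X5.00 Y0.75
G1 X11.48 Y0.55
G1 X16.21 Y5.00
G1 X16.41 Y11.48
M2 ; end

The solid is a regular 8-sided prism (a cylinder approximated with 8 flat sides), circumscribed radius ≈ 8.48 mm, height ≈ 6.43 mm. Slicing at Δz = 0.92 mm — 7 equal slices spanning the solid's height, so layer i sits at z = i·h/7 — gives 7 non-empty perimeters. Each is a 8-segment closed polygon; G0 lifts to the layer z and rapids to the start vertex, then G1 traces the edges.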